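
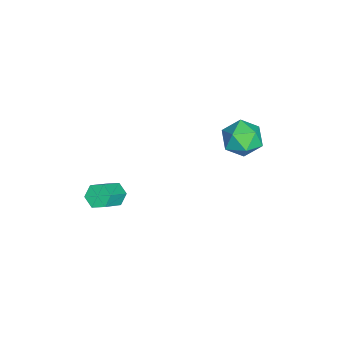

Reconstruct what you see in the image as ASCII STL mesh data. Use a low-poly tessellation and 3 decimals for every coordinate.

solid 
facet normal -0.079 0.945 0.318
outer loop
vertex -3.677 4.403 -3.132
vertex -4.558 4.174 -2.67
vertex -3.677 4.078 -2.165
endloop
endfacet
facet normal 0.606 0.754 0.253
outer loop
vertex -3.677 4.403 -3.132
vertex -3.677 4.078 -2.165
vertex -2.975 3.733 -2.819
endloop
endfacet
facet normal 0.717 0.554 -0.423
outer loop
vertex -3.677 4.403 -3.132
vertex -2.975 3.733 -2.819
vertex -3.421 3.616 -3.728
endloop
endfacet
facet normal 0.100 0.621 -0.777
outer loop
vertex -3.677 4.403 -3.132
vertex -3.421 3.616 -3.728
vertex -4.4 3.889 -3.636
endloop
endfacet
facet normal -0.392 0.863 -0.319
outer loop
vertex -3.677 4.403 -3.132
vertex -4.4 3.889 -3.636
vertex -4.558 4.174 -2.67
endloop
endfacet
facet normal 0.717 0.187 0.671
outer loop
vertex -2.975 3.733 -2.819
vertex -3.677 4.078 -2.165
vertex -3.42 3.091 -2.164
endloop
endfacet
facet normal -0.391 0.496 0.776
outer loop
vertex -3.677 4.078 -2.165
vertex -4.558 4.174 -2.67
vertex -4.399 3.364 -2.072
endloop
endfacet
facet normal -0.897 0.363 -0.254
outer loop
vertex -4.558 4.174 -2.67
vertex -4.4 3.889 -3.636
vertex -4.845 3.247 -2.981
endloop
endfacet
facet normal -0.101 -0.027 -0.995
outer loop
vertex -4.4 3.889 -3.636
vertex -3.421 3.616 -3.728
vertex -4.143 2.902 -3.635
endloop
endfacet
facet normal 0.896 -0.136 -0.422
outer loop
vertex -3.421 3.616 -3.728
vertex -2.975 3.733 -2.819
vertex -3.262 2.806 -3.13
endloop
endfacet
facet normal -0.100 -0.621 0.777
outer loop
vertex -4.143 2.577 -2.668
vertex -3.42 3.091 -2.164
vertex -4.399 3.364 -2.072
endloop
endfacet
facet normal -0.717 -0.554 0.423
outer loop
vertex -4.143 2.577 -2.668
vertex -4.399 3.364 -2.072
vertex -4.845 3.247 -2.981
endloop
endfacet
facet normal -0.606 -0.754 -0.253
outer loop
vertex -4.143 2.577 -2.668
vertex -4.845 3.247 -2.981
vertex -4.143 2.902 -3.635
endloop
endfacet
facet normal 0.079 -0.945 -0.318
outer loop
vertex -4.143 2.577 -2.668
vertex -4.143 2.902 -3.635
vertex -3.262 2.806 -3.13
endloop
endfacet
facet normal 0.392 -0.863 0.319
outer loop
vertex -4.143 2.577 -2.668
vertex -3.262 2.806 -3.13
vertex -3.42 3.091 -2.164
endloop
endfacet
facet normal 0.101 0.027 0.995
outer loop
vertex -4.399 3.364 -2.072
vertex -3.42 3.091 -2.164
vertex -3.677 4.078 -2.165
endloop
endfacet
facet normal -0.896 0.136 0.422
outer loop
vertex -4.845 3.247 -2.981
vertex -4.399 3.364 -2.072
vertex -4.558 4.174 -2.67
endloop
endfacet
facet normal -0.717 -0.187 -0.671
outer loop
vertex -4.143 2.902 -3.635
vertex -4.845 3.247 -2.981
vertex -4.4 3.889 -3.636
endloop
endfacet
facet normal 0.391 -0.496 -0.776
outer loop
vertex -3.262 2.806 -3.13
vertex -4.143 2.902 -3.635
vertex -3.421 3.616 -3.728
endloop
endfacet
facet normal 0.897 -0.363 0.254
outer loop
vertex -3.42 3.091 -2.164
vertex -3.262 2.806 -3.13
vertex -2.975 3.733 -2.819
endloop
endfacet
facet normal -0.676 0.352 -0.648
outer loop
vertex 0.118 -1.877 -4.078
vertex -0.227 -1.671 -3.606
vertex 0.205 -1.304 -3.857
endloop
endfacet
facet normal 0.723 0.150 -0.674
outer loop
vertex 0.118 -1.877 -4.078
vertex 0.205 -1.304 -3.857
vertex 1.112 -2.395 -3.127
endloop
endfacet
facet normal 0.723 0.150 -0.674
outer loop
vertex 1.112 -2.395 -3.127
vertex 0.205 -1.304 -3.857
vertex 1.199 -1.822 -2.906
endloop
endfacet
facet normal 0.676 -0.352 0.647
outer loop
vertex 1.112 -2.395 -3.127
vertex 1.199 -1.822 -2.906
vertex 0.767 -2.189 -2.654
endloop
endfacet
facet normal -0.676 0.352 -0.648
outer loop
vertex 0.205 -1.304 -3.857
vertex -0.227 -1.671 -3.606
vertex -0.14 -1.098 -3.385
endloop
endfacet
facet normal 0.483 0.875 -0.029
outer loop
vertex 0.205 -1.304 -3.857
vertex -0.14 -1.098 -3.385
vertex 1.199 -1.822 -2.906
endloop
endfacet
facet normal 0.483 0.875 -0.029
outer loop
vertex 1.199 -1.822 -2.906
vertex -0.14 -1.098 -3.385
vertex 0.854 -1.616 -2.433
endloop
endfacet
facet normal 0.676 -0.352 0.647
outer loop
vertex 1.199 -1.822 -2.906
vertex 0.854 -1.616 -2.433
vertex 0.767 -2.189 -2.654
endloop
endfacet
facet normal -0.676 0.352 -0.647
outer loop
vertex -0.14 -1.098 -3.385
vertex -0.227 -1.671 -3.606
vertex -0.572 -1.465 -3.133
endloop
endfacet
facet normal -0.240 0.725 0.645
outer loop
vertex -0.14 -1.098 -3.385
vertex -0.572 -1.465 -3.133
vertex 0.854 -1.616 -2.433
endloop
endfacet
facet normal -0.240 0.725 0.646
outer loop
vertex 0.854 -1.616 -2.433
vertex -0.572 -1.465 -3.133
vertex 0.422 -1.983 -2.182
endloop
endfacet
facet normal 0.676 -0.352 0.648
outer loop
vertex 0.854 -1.616 -2.433
vertex 0.422 -1.983 -2.182
vertex 0.767 -2.189 -2.654
endloop
endfacet
facet normal -0.676 0.352 -0.647
outer loop
vertex -0.572 -1.465 -3.133
vertex -0.227 -1.671 -3.606
vertex -0.659 -2.038 -3.354
endloop
endfacet
facet normal -0.723 -0.150 0.674
outer loop
vertex -0.572 -1.465 -3.133
vertex -0.659 -2.038 -3.354
vertex 0.422 -1.983 -2.182
endloop
endfacet
facet normal -0.723 -0.150 0.674
outer loop
vertex 0.422 -1.983 -2.182
vertex -0.659 -2.038 -3.354
vertex 0.335 -2.556 -2.403
endloop
endfacet
facet normal 0.676 -0.352 0.648
outer loop
vertex 0.422 -1.983 -2.182
vertex 0.335 -2.556 -2.403
vertex 0.767 -2.189 -2.654
endloop
endfacet
facet normal -0.676 0.352 -0.647
outer loop
vertex -0.659 -2.038 -3.354
vertex -0.227 -1.671 -3.606
vertex -0.314 -2.244 -3.827
endloop
endfacet
facet normal -0.483 -0.875 0.029
outer loop
vertex -0.659 -2.038 -3.354
vertex -0.314 -2.244 -3.827
vertex 0.335 -2.556 -2.403
endloop
endfacet
facet normal -0.483 -0.875 0.029
outer loop
vertex 0.335 -2.556 -2.403
vertex -0.314 -2.244 -3.827
vertex 0.68 -2.762 -2.875
endloop
endfacet
facet normal 0.676 -0.352 0.648
outer loop
vertex 0.335 -2.556 -2.403
vertex 0.68 -2.762 -2.875
vertex 0.767 -2.189 -2.654
endloop
endfacet
facet normal -0.676 0.352 -0.648
outer loop
vertex -0.314 -2.244 -3.827
vertex -0.227 -1.671 -3.606
vertex 0.118 -1.877 -4.078
endloop
endfacet
facet normal 0.241 -0.725 -0.646
outer loop
vertex -0.314 -2.244 -3.827
vertex 0.118 -1.877 -4.078
vertex 0.68 -2.762 -2.875
endloop
endfacet
facet normal 0.240 -0.725 -0.645
outer loop
vertex 0.68 -2.762 -2.875
vertex 0.118 -1.877 -4.078
vertex 1.112 -2.395 -3.127
endloop
endfacet
facet normal 0.676 -0.352 0.647
outer loop
vertex 0.68 -2.762 -2.875
vertex 1.112 -2.395 -3.127
vertex 0.767 -2.189 -2.654
endloop
endfacet

endsolid


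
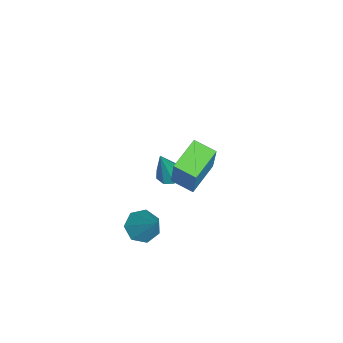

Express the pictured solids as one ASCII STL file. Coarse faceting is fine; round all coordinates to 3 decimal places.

solid 
facet normal -0.854 0.411 0.319
outer loop
vertex 3.177 -1.852 4.186
vertex 3.513 -0.956 3.932
vertex 2.42 -2.065 2.434
endloop
endfacet
facet normal -0.339 -0.905 0.256
outer loop
vertex 3.667 -2.664 1.968
vertex 3.177 -1.852 4.186
vertex 2.42 -2.065 2.434
endloop
endfacet
facet normal -0.854 0.411 0.319
outer loop
vertex 2.42 -2.065 2.434
vertex 3.513 -0.956 3.932
vertex 2.756 -1.169 2.18
endloop
endfacet
facet normal -0.394 -0.111 -0.912
outer loop
vertex 2.756 -1.169 2.18
vertex 3.667 -2.664 1.968
vertex 2.42 -2.065 2.434
endloop
endfacet
facet normal 0.394 0.111 0.912
outer loop
vertex 3.177 -1.852 4.186
vertex 4.76 -1.555 3.466
vertex 3.513 -0.956 3.932
endloop
endfacet
facet normal -0.339 -0.905 0.256
outer loop
vertex 4.424 -2.451 3.72
vertex 3.177 -1.852 4.186
vertex 3.667 -2.664 1.968
endloop
endfacet
facet normal 0.394 0.111 0.912
outer loop
vertex 4.424 -2.451 3.72
vertex 4.76 -1.555 3.466
vertex 3.177 -1.852 4.186
endloop
endfacet
facet normal 0.339 0.905 -0.256
outer loop
vertex 3.513 -0.956 3.932
vertex 4.76 -1.555 3.466
vertex 2.756 -1.169 2.18
endloop
endfacet
facet normal -0.394 -0.111 -0.912
outer loop
vertex 4.003 -1.768 1.714
vertex 3.667 -2.664 1.968
vertex 2.756 -1.169 2.18
endloop
endfacet
facet normal 0.339 0.905 -0.256
outer loop
vertex 2.756 -1.169 2.18
vertex 4.76 -1.555 3.466
vertex 4.003 -1.768 1.714
endloop
endfacet
facet normal 0.854 -0.411 -0.319
outer loop
vertex 4.003 -1.768 1.714
vertex 4.424 -2.451 3.72
vertex 3.667 -2.664 1.968
endloop
endfacet
facet normal 0.854 -0.411 -0.319
outer loop
vertex 4.76 -1.555 3.466
vertex 4.424 -2.451 3.72
vertex 4.003 -1.768 1.714
endloop
endfacet
facet normal -0.522 -0.419 -0.743
outer loop
vertex 3.995 -3.561 -1.942
vertex 3.479 -3.822 -1.433
vertex 3.483 -3.152 -1.813
endloop
endfacet
facet normal 0.542 0.778 -0.317
outer loop
vertex 3.995 -3.561 -1.942
vertex 3.483 -3.152 -1.813
vertex 4.381 -3.098 -0.147
endloop
endfacet
facet normal -0.522 -0.418 -0.743
outer loop
vertex 3.483 -3.152 -1.813
vertex 3.479 -3.822 -1.433
vertex 2.968 -3.247 -1.398
endloop
endfacet
facet normal -0.145 0.988 0.046
outer loop
vertex 3.483 -3.152 -1.813
vertex 2.968 -3.247 -1.398
vertex 4.381 -3.098 -0.147
endloop
endfacet
facet normal -0.521 -0.418 -0.744
outer loop
vertex 2.968 -3.247 -1.398
vertex 3.479 -3.822 -1.433
vertex 2.837 -3.775 -1.01
endloop
endfacet
facet normal -0.577 0.572 0.583
outer loop
vertex 2.968 -3.247 -1.398
vertex 2.837 -3.775 -1.01
vertex 4.381 -3.098 -0.147
endloop
endfacet
facet normal -0.521 -0.418 -0.744
outer loop
vertex 2.837 -3.775 -1.01
vertex 3.479 -3.822 -1.433
vertex 3.19 -4.338 -0.941
endloop
endfacet
facet normal -0.428 -0.159 0.890
outer loop
vertex 2.837 -3.775 -1.01
vertex 3.19 -4.338 -0.941
vertex 4.381 -3.098 -0.147
endloop
endfacet
facet normal -0.521 -0.418 -0.744
outer loop
vertex 3.19 -4.338 -0.941
vertex 3.479 -3.822 -1.433
vertex 3.76 -4.512 -1.242
endloop
endfacet
facet normal 0.189 -0.652 0.735
outer loop
vertex 3.19 -4.338 -0.941
vertex 3.76 -4.512 -1.242
vertex 4.381 -3.098 -0.147
endloop
endfacet
facet normal -0.522 -0.418 -0.744
outer loop
vertex 3.76 -4.512 -1.242
vertex 3.479 -3.822 -1.433
vertex 4.119 -4.167 -1.688
endloop
endfacet
facet normal 0.809 -0.538 0.235
outer loop
vertex 3.76 -4.512 -1.242
vertex 4.119 -4.167 -1.688
vertex 4.381 -3.098 -0.147
endloop
endfacet
facet normal -0.522 -0.418 -0.743
outer loop
vertex 4.119 -4.167 -1.688
vertex 3.479 -3.822 -1.433
vertex 3.995 -3.561 -1.942
endloop
endfacet
facet normal 0.967 0.100 -0.234
outer loop
vertex 4.119 -4.167 -1.688
vertex 3.995 -3.561 -1.942
vertex 4.381 -3.098 -0.147
endloop
endfacet
facet normal -0.319 0.152 -0.936
outer loop
vertex -0.183 -3.076 -2.325
vertex -0.688 -3.354 -2.198
vertex -0.501 -2.795 -2.171
endloop
endfacet
facet normal 0.697 0.698 0.165
outer loop
vertex -0.183 -3.076 -2.325
vertex -0.501 -2.795 -2.171
vertex -0.072 -3.646 -0.382
endloop
endfacet
facet normal -0.316 0.151 -0.937
outer loop
vertex -0.501 -2.795 -2.171
vertex -0.688 -3.354 -2.198
vertex -0.929 -2.841 -2.034
endloop
endfacet
facet normal 0.038 0.906 0.422
outer loop
vertex -0.501 -2.795 -2.171
vertex -0.929 -2.841 -2.034
vertex -0.072 -3.646 -0.382
endloop
endfacet
facet normal -0.317 0.151 -0.936
outer loop
vertex -0.929 -2.841 -2.034
vertex -0.688 -3.354 -2.198
vertex -1.215 -3.188 -1.993
endloop
endfacet
facet normal -0.594 0.558 0.580
outer loop
vertex -0.929 -2.841 -2.034
vertex -1.215 -3.188 -1.993
vertex -0.072 -3.646 -0.382
endloop
endfacet
facet normal -0.317 0.151 -0.936
outer loop
vertex -1.215 -3.188 -1.993
vertex -0.688 -3.354 -2.198
vertex -1.193 -3.632 -2.072
endloop
endfacet
facet normal -0.826 -0.138 0.547
outer loop
vertex -1.215 -3.188 -1.993
vertex -1.193 -3.632 -2.072
vertex -0.072 -3.646 -0.382
endloop
endfacet
facet normal -0.317 0.151 -0.937
outer loop
vertex -1.193 -3.632 -2.072
vertex -0.688 -3.354 -2.198
vertex -0.874 -3.913 -2.225
endloop
endfacet
facet normal -0.524 -0.780 0.341
outer loop
vertex -1.193 -3.632 -2.072
vertex -0.874 -3.913 -2.225
vertex -0.072 -3.646 -0.382
endloop
endfacet
facet normal -0.317 0.151 -0.936
outer loop
vertex -0.874 -3.913 -2.225
vertex -0.688 -3.354 -2.198
vertex -0.447 -3.867 -2.362
endloop
endfacet
facet normal 0.134 -0.987 0.085
outer loop
vertex -0.874 -3.913 -2.225
vertex -0.447 -3.867 -2.362
vertex -0.072 -3.646 -0.382
endloop
endfacet
facet normal -0.318 0.150 -0.936
outer loop
vertex -0.447 -3.867 -2.362
vertex -0.688 -3.354 -2.198
vertex -0.16 -3.52 -2.404
endloop
endfacet
facet normal 0.764 -0.641 -0.073
outer loop
vertex -0.447 -3.867 -2.362
vertex -0.16 -3.52 -2.404
vertex -0.072 -3.646 -0.382
endloop
endfacet
facet normal -0.318 0.150 -0.936
outer loop
vertex -0.16 -3.52 -2.404
vertex -0.688 -3.354 -2.198
vertex -0.183 -3.076 -2.325
endloop
endfacet
facet normal 0.997 0.059 -0.040
outer loop
vertex -0.16 -3.52 -2.404
vertex -0.183 -3.076 -2.325
vertex -0.072 -3.646 -0.382
endloop
endfacet

endsolid


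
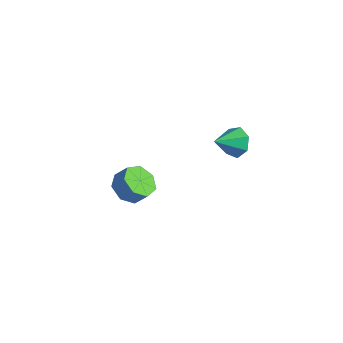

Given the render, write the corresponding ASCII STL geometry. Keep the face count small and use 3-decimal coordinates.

solid 
facet normal -0.006 0.893 -0.449
outer loop
vertex 4.41 -1.802 2.321
vertex 3.836 -1.482 2.965
vertex 4.756 -1.477 2.963
endloop
endfacet
facet normal 0.785 -0.608 -0.115
outer loop
vertex 4.41 -1.802 2.321
vertex 4.756 -1.477 2.963
vertex 3.844 -2.778 3.615
endloop
endfacet
facet normal -0.006 0.894 -0.449
outer loop
vertex 4.756 -1.477 2.963
vertex 3.836 -1.482 2.965
vertex 4.409 -1.156 3.607
endloop
endfacet
facet normal 0.785 -0.271 0.558
outer loop
vertex 4.756 -1.477 2.963
vertex 4.409 -1.156 3.607
vertex 3.844 -2.778 3.615
endloop
endfacet
facet normal -0.006 0.894 -0.448
outer loop
vertex 4.409 -1.156 3.607
vertex 3.836 -1.482 2.965
vertex 3.631 -1.081 3.767
endloop
endfacet
facet normal 0.195 -0.063 0.979
outer loop
vertex 4.409 -1.156 3.607
vertex 3.631 -1.081 3.767
vertex 3.844 -2.778 3.615
endloop
endfacet
facet normal -0.005 0.894 -0.448
outer loop
vertex 3.631 -1.081 3.767
vertex 3.836 -1.482 2.965
vertex 3.007 -1.307 3.323
endloop
endfacet
facet normal -0.539 -0.142 0.830
outer loop
vertex 3.631 -1.081 3.767
vertex 3.007 -1.307 3.323
vertex 3.844 -2.778 3.615
endloop
endfacet
facet normal -0.005 0.894 -0.448
outer loop
vertex 3.007 -1.307 3.323
vertex 3.836 -1.482 2.965
vertex 3.008 -1.665 2.609
endloop
endfacet
facet normal -0.866 -0.448 0.223
outer loop
vertex 3.007 -1.307 3.323
vertex 3.008 -1.665 2.609
vertex 3.844 -2.778 3.615
endloop
endfacet
facet normal -0.005 0.894 -0.448
outer loop
vertex 3.008 -1.665 2.609
vertex 3.836 -1.482 2.965
vertex 3.632 -1.885 2.163
endloop
endfacet
facet normal -0.538 -0.751 -0.383
outer loop
vertex 3.008 -1.665 2.609
vertex 3.632 -1.885 2.163
vertex 3.844 -2.778 3.615
endloop
endfacet
facet normal -0.004 0.894 -0.448
outer loop
vertex 3.632 -1.885 2.163
vertex 3.836 -1.482 2.965
vertex 4.41 -1.802 2.321
endloop
endfacet
facet normal 0.196 -0.822 -0.534
outer loop
vertex 3.632 -1.885 2.163
vertex 4.41 -1.802 2.321
vertex 3.844 -2.778 3.615
endloop
endfacet
facet normal -0.558 -0.355 -0.750
outer loop
vertex -1.807 -4.543 -3.932
vertex -2.432 -3.702 -3.865
vertex -1.568 -3.831 -4.447
endloop
endfacet
facet normal 0.787 -0.513 -0.343
outer loop
vertex -1.807 -4.543 -3.932
vertex -1.568 -3.831 -4.447
vertex -1.204 -4.16 -3.122
endloop
endfacet
facet normal 0.786 -0.513 -0.344
outer loop
vertex -1.204 -4.16 -3.122
vertex -1.568 -3.831 -4.447
vertex -0.964 -3.447 -3.638
endloop
endfacet
facet normal 0.559 0.354 0.750
outer loop
vertex -1.204 -4.16 -3.122
vertex -0.964 -3.447 -3.638
vertex -1.828 -3.318 -3.055
endloop
endfacet
facet normal -0.558 -0.355 -0.750
outer loop
vertex -1.568 -3.831 -4.447
vertex -2.432 -3.702 -3.865
vertex -1.979 -3.021 -4.524
endloop
endfacet
facet normal 0.696 0.290 -0.657
outer loop
vertex -1.568 -3.831 -4.447
vertex -1.979 -3.021 -4.524
vertex -0.964 -3.447 -3.638
endloop
endfacet
facet normal 0.696 0.292 -0.657
outer loop
vertex -0.964 -3.447 -3.638
vertex -1.979 -3.021 -4.524
vertex -1.376 -2.638 -3.715
endloop
endfacet
facet normal 0.559 0.356 0.749
outer loop
vertex -0.964 -3.447 -3.638
vertex -1.376 -2.638 -3.715
vertex -1.828 -3.318 -3.055
endloop
endfacet
facet normal -0.559 -0.354 -0.750
outer loop
vertex -1.979 -3.021 -4.524
vertex -2.432 -3.702 -3.865
vertex -2.731 -2.724 -4.104
endloop
endfacet
facet normal 0.081 0.876 -0.475
outer loop
vertex -1.979 -3.021 -4.524
vertex -2.731 -2.724 -4.104
vertex -1.376 -2.638 -3.715
endloop
endfacet
facet normal 0.081 0.876 -0.475
outer loop
vertex -1.376 -2.638 -3.715
vertex -2.731 -2.724 -4.104
vertex -2.128 -2.341 -3.295
endloop
endfacet
facet normal 0.559 0.356 0.749
outer loop
vertex -1.376 -2.638 -3.715
vertex -2.128 -2.341 -3.295
vertex -1.828 -3.318 -3.055
endloop
endfacet
facet normal -0.559 -0.354 -0.750
outer loop
vertex -2.731 -2.724 -4.104
vertex -2.432 -3.702 -3.865
vertex -3.258 -3.163 -3.504
endloop
endfacet
facet normal -0.595 0.801 0.064
outer loop
vertex -2.731 -2.724 -4.104
vertex -3.258 -3.163 -3.504
vertex -2.128 -2.341 -3.295
endloop
endfacet
facet normal -0.595 0.801 0.065
outer loop
vertex -2.128 -2.341 -3.295
vertex -3.258 -3.163 -3.504
vertex -2.654 -2.78 -2.695
endloop
endfacet
facet normal 0.558 0.356 0.750
outer loop
vertex -2.128 -2.341 -3.295
vertex -2.654 -2.78 -2.695
vertex -1.828 -3.318 -3.055
endloop
endfacet
facet normal -0.559 -0.355 -0.749
outer loop
vertex -3.258 -3.163 -3.504
vertex -2.432 -3.702 -3.865
vertex -3.162 -4.008 -3.175
endloop
endfacet
facet normal -0.822 0.123 0.556
outer loop
vertex -3.258 -3.163 -3.504
vertex -3.162 -4.008 -3.175
vertex -2.654 -2.78 -2.695
endloop
endfacet
facet normal -0.823 0.124 0.555
outer loop
vertex -2.654 -2.78 -2.695
vertex -3.162 -4.008 -3.175
vertex -2.559 -3.624 -2.366
endloop
endfacet
facet normal 0.558 0.355 0.750
outer loop
vertex -2.654 -2.78 -2.695
vertex -2.559 -3.624 -2.366
vertex -1.828 -3.318 -3.055
endloop
endfacet
facet normal -0.559 -0.355 -0.749
outer loop
vertex -3.162 -4.008 -3.175
vertex -2.432 -3.702 -3.865
vertex -2.516 -4.622 -3.366
endloop
endfacet
facet normal -0.430 -0.648 0.628
outer loop
vertex -3.162 -4.008 -3.175
vertex -2.516 -4.622 -3.366
vertex -2.559 -3.624 -2.366
endloop
endfacet
facet normal -0.431 -0.648 0.628
outer loop
vertex -2.559 -3.624 -2.366
vertex -2.516 -4.622 -3.366
vertex -1.913 -4.238 -2.556
endloop
endfacet
facet normal 0.558 0.355 0.750
outer loop
vertex -2.559 -3.624 -2.366
vertex -1.913 -4.238 -2.556
vertex -1.828 -3.318 -3.055
endloop
endfacet
facet normal -0.559 -0.355 -0.749
outer loop
vertex -2.516 -4.622 -3.366
vertex -2.432 -3.702 -3.865
vertex -1.807 -4.543 -3.932
endloop
endfacet
facet normal 0.286 -0.931 0.228
outer loop
vertex -2.516 -4.622 -3.366
vertex -1.807 -4.543 -3.932
vertex -1.913 -4.238 -2.556
endloop
endfacet
facet normal 0.285 -0.931 0.228
outer loop
vertex -1.913 -4.238 -2.556
vertex -1.807 -4.543 -3.932
vertex -1.204 -4.16 -3.122
endloop
endfacet
facet normal 0.559 0.355 0.749
outer loop
vertex -1.913 -4.238 -2.556
vertex -1.204 -4.16 -3.122
vertex -1.828 -3.318 -3.055
endloop
endfacet

endsolid


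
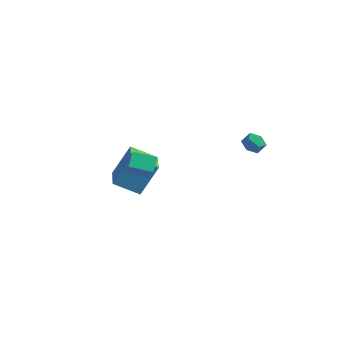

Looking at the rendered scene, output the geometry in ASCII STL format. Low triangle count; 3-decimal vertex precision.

solid 
facet normal -0.554 0.415 -0.722
outer loop
vertex -3.472 -2.965 0.202
vertex -2.408 -2.209 -0.181
vertex -3.182 -3.7 -0.443
endloop
endfacet
facet normal -0.783 -0.555 0.281
outer loop
vertex -2.152 -4.471 0.901
vertex -3.472 -2.965 0.202
vertex -3.182 -3.7 -0.443
endloop
endfacet
facet normal -0.553 0.414 -0.723
outer loop
vertex -3.182 -3.7 -0.443
vertex -2.408 -2.209 -0.181
vertex -2.118 -2.945 -0.825
endloop
endfacet
facet normal 0.285 -0.721 -0.632
outer loop
vertex -2.118 -2.945 -0.825
vertex -2.152 -4.471 0.901
vertex -3.182 -3.7 -0.443
endloop
endfacet
facet normal -0.285 0.721 0.632
outer loop
vertex -3.472 -2.965 0.202
vertex -1.378 -2.98 1.163
vertex -2.408 -2.209 -0.181
endloop
endfacet
facet normal -0.783 -0.555 0.282
outer loop
vertex -2.442 -3.735 1.545
vertex -3.472 -2.965 0.202
vertex -2.152 -4.471 0.901
endloop
endfacet
facet normal -0.285 0.721 0.632
outer loop
vertex -2.442 -3.735 1.545
vertex -1.378 -2.98 1.163
vertex -3.472 -2.965 0.202
endloop
endfacet
facet normal 0.783 0.555 -0.282
outer loop
vertex -2.408 -2.209 -0.181
vertex -1.378 -2.98 1.163
vertex -2.118 -2.945 -0.825
endloop
endfacet
facet normal 0.285 -0.721 -0.632
outer loop
vertex -1.088 -3.715 0.518
vertex -2.152 -4.471 0.901
vertex -2.118 -2.945 -0.825
endloop
endfacet
facet normal 0.782 0.556 -0.281
outer loop
vertex -2.118 -2.945 -0.825
vertex -1.378 -2.98 1.163
vertex -1.088 -3.715 0.518
endloop
endfacet
facet normal 0.554 -0.414 0.722
outer loop
vertex -1.088 -3.715 0.518
vertex -2.442 -3.735 1.545
vertex -2.152 -4.471 0.901
endloop
endfacet
facet normal 0.554 -0.415 0.722
outer loop
vertex -1.378 -2.98 1.163
vertex -2.442 -3.735 1.545
vertex -1.088 -3.715 0.518
endloop
endfacet
facet normal -0.631 0.736 -0.247
outer loop
vertex -4.759 -1.152 -0.423
vertex -3.495 -0.332 -1.21
vertex -5.233 -2.169 -2.245
endloop
endfacet
facet normal -0.744 -0.483 0.463
outer loop
vertex -3.965 -3.648 -1.75
vertex -4.759 -1.152 -0.423
vertex -5.233 -2.169 -2.245
endloop
endfacet
facet normal -0.631 0.736 -0.247
outer loop
vertex -5.233 -2.169 -2.245
vertex -3.495 -0.332 -1.21
vertex -3.969 -1.349 -3.032
endloop
endfacet
facet normal -0.222 -0.475 -0.851
outer loop
vertex -3.969 -1.349 -3.032
vertex -3.965 -3.648 -1.75
vertex -5.233 -2.169 -2.245
endloop
endfacet
facet normal 0.222 0.475 0.851
outer loop
vertex -4.759 -1.152 -0.423
vertex -2.227 -1.811 -0.715
vertex -3.495 -0.332 -1.21
endloop
endfacet
facet normal -0.744 -0.483 0.463
outer loop
vertex -3.491 -2.631 0.072
vertex -4.759 -1.152 -0.423
vertex -3.965 -3.648 -1.75
endloop
endfacet
facet normal 0.222 0.475 0.851
outer loop
vertex -3.491 -2.631 0.072
vertex -2.227 -1.811 -0.715
vertex -4.759 -1.152 -0.423
endloop
endfacet
facet normal 0.744 0.483 -0.463
outer loop
vertex -3.495 -0.332 -1.21
vertex -2.227 -1.811 -0.715
vertex -3.969 -1.349 -3.032
endloop
endfacet
facet normal -0.222 -0.475 -0.851
outer loop
vertex -2.701 -2.828 -2.537
vertex -3.965 -3.648 -1.75
vertex -3.969 -1.349 -3.032
endloop
endfacet
facet normal 0.744 0.483 -0.463
outer loop
vertex -3.969 -1.349 -3.032
vertex -2.227 -1.811 -0.715
vertex -2.701 -2.828 -2.537
endloop
endfacet
facet normal 0.631 -0.736 0.247
outer loop
vertex -2.701 -2.828 -2.537
vertex -3.491 -2.631 0.072
vertex -3.965 -3.648 -1.75
endloop
endfacet
facet normal 0.631 -0.736 0.247
outer loop
vertex -2.227 -1.811 -0.715
vertex -3.491 -2.631 0.072
vertex -2.701 -2.828 -2.537
endloop
endfacet
facet normal -0.590 0.742 0.319
outer loop
vertex 2.612 -0.218 2.759
vertex 2.794 -0.364 3.435
vertex 3.178 0.105 3.054
endloop
endfacet
facet normal -0.332 0.883 -0.331
outer loop
vertex 2.612 -0.218 2.759
vertex 3.178 0.105 3.054
vertex 3.213 -0.134 2.381
endloop
endfacet
facet normal -0.533 0.356 -0.768
outer loop
vertex 2.612 -0.218 2.759
vertex 3.213 -0.134 2.381
vertex 2.852 -0.75 2.346
endloop
endfacet
facet normal -0.915 -0.111 -0.388
outer loop
vertex 2.612 -0.218 2.759
vertex 2.852 -0.75 2.346
vertex 2.593 -0.892 2.997
endloop
endfacet
facet normal -0.951 0.127 0.283
outer loop
vertex 2.612 -0.218 2.759
vertex 2.593 -0.892 2.997
vertex 2.794 -0.364 3.435
endloop
endfacet
facet normal 0.382 0.877 -0.292
outer loop
vertex 3.213 -0.134 2.381
vertex 3.178 0.105 3.054
vertex 3.767 -0.228 2.823
endloop
endfacet
facet normal -0.036 0.648 0.761
outer loop
vertex 3.178 0.105 3.054
vertex 2.794 -0.364 3.435
vertex 3.508 -0.37 3.474
endloop
endfacet
facet normal -0.620 -0.347 0.703
outer loop
vertex 2.794 -0.364 3.435
vertex 2.593 -0.892 2.997
vertex 3.147 -0.986 3.439
endloop
endfacet
facet normal -0.564 -0.731 -0.384
outer loop
vertex 2.593 -0.892 2.997
vertex 2.852 -0.75 2.346
vertex 3.182 -1.225 2.766
endloop
endfacet
facet normal 0.055 0.025 -0.998
outer loop
vertex 2.852 -0.75 2.346
vertex 3.213 -0.134 2.381
vertex 3.566 -0.756 2.385
endloop
endfacet
facet normal 0.915 0.111 0.388
outer loop
vertex 3.748 -0.902 3.061
vertex 3.767 -0.228 2.823
vertex 3.508 -0.37 3.474
endloop
endfacet
facet normal 0.533 -0.356 0.768
outer loop
vertex 3.748 -0.902 3.061
vertex 3.508 -0.37 3.474
vertex 3.147 -0.986 3.439
endloop
endfacet
facet normal 0.332 -0.883 0.331
outer loop
vertex 3.748 -0.902 3.061
vertex 3.147 -0.986 3.439
vertex 3.182 -1.225 2.766
endloop
endfacet
facet normal 0.590 -0.742 -0.319
outer loop
vertex 3.748 -0.902 3.061
vertex 3.182 -1.225 2.766
vertex 3.566 -0.756 2.385
endloop
endfacet
facet normal 0.951 -0.127 -0.283
outer loop
vertex 3.748 -0.902 3.061
vertex 3.566 -0.756 2.385
vertex 3.767 -0.228 2.823
endloop
endfacet
facet normal 0.564 0.731 0.384
outer loop
vertex 3.508 -0.37 3.474
vertex 3.767 -0.228 2.823
vertex 3.178 0.105 3.054
endloop
endfacet
facet normal -0.055 -0.025 0.998
outer loop
vertex 3.147 -0.986 3.439
vertex 3.508 -0.37 3.474
vertex 2.794 -0.364 3.435
endloop
endfacet
facet normal -0.382 -0.877 0.292
outer loop
vertex 3.182 -1.225 2.766
vertex 3.147 -0.986 3.439
vertex 2.593 -0.892 2.997
endloop
endfacet
facet normal 0.036 -0.648 -0.761
outer loop
vertex 3.566 -0.756 2.385
vertex 3.182 -1.225 2.766
vertex 2.852 -0.75 2.346
endloop
endfacet
facet normal 0.620 0.347 -0.703
outer loop
vertex 3.767 -0.228 2.823
vertex 3.566 -0.756 2.385
vertex 3.213 -0.134 2.381
endloop
endfacet

endsolid


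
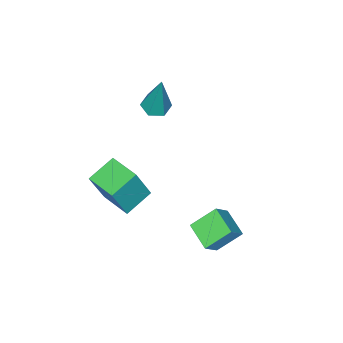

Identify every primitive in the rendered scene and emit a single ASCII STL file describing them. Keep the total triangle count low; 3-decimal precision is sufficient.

solid 
facet normal -0.928 0.069 0.366
outer loop
vertex 2.738 -3.523 -2.454
vertex 2.872 -2.162 -2.372
vertex 2.13 -3.369 -4.023
endloop
endfacet
facet normal -0.098 -0.993 -0.059
outer loop
vertex 3.308 -3.458 -4.488
vertex 2.738 -3.523 -2.454
vertex 2.13 -3.369 -4.023
endloop
endfacet
facet normal -0.928 0.069 0.366
outer loop
vertex 2.13 -3.369 -4.023
vertex 2.872 -2.162 -2.372
vertex 2.264 -2.008 -3.941
endloop
endfacet
facet normal -0.360 0.091 -0.929
outer loop
vertex 2.264 -2.008 -3.941
vertex 3.308 -3.458 -4.488
vertex 2.13 -3.369 -4.023
endloop
endfacet
facet normal 0.360 -0.091 0.929
outer loop
vertex 2.738 -3.523 -2.454
vertex 4.05 -2.251 -2.837
vertex 2.872 -2.162 -2.372
endloop
endfacet
facet normal -0.098 -0.993 -0.059
outer loop
vertex 3.916 -3.612 -2.919
vertex 2.738 -3.523 -2.454
vertex 3.308 -3.458 -4.488
endloop
endfacet
facet normal 0.360 -0.091 0.929
outer loop
vertex 3.916 -3.612 -2.919
vertex 4.05 -2.251 -2.837
vertex 2.738 -3.523 -2.454
endloop
endfacet
facet normal 0.098 0.993 0.059
outer loop
vertex 2.872 -2.162 -2.372
vertex 4.05 -2.251 -2.837
vertex 2.264 -2.008 -3.941
endloop
endfacet
facet normal -0.360 0.091 -0.929
outer loop
vertex 3.442 -2.097 -4.406
vertex 3.308 -3.458 -4.488
vertex 2.264 -2.008 -3.941
endloop
endfacet
facet normal 0.098 0.993 0.059
outer loop
vertex 2.264 -2.008 -3.941
vertex 4.05 -2.251 -2.837
vertex 3.442 -2.097 -4.406
endloop
endfacet
facet normal 0.928 -0.069 -0.366
outer loop
vertex 3.442 -2.097 -4.406
vertex 3.916 -3.612 -2.919
vertex 3.308 -3.458 -4.488
endloop
endfacet
facet normal 0.928 -0.069 -0.366
outer loop
vertex 4.05 -2.251 -2.837
vertex 3.916 -3.612 -2.919
vertex 3.442 -2.097 -4.406
endloop
endfacet
facet normal -0.121 -0.264 -0.957
outer loop
vertex 1.101 -3.695 -0.443
vertex 0.661 -3.291 -0.499
vertex 1.229 -3.134 -0.614
endloop
endfacet
facet normal 0.971 -0.169 0.172
outer loop
vertex 1.101 -3.695 -0.443
vertex 1.229 -3.134 -0.614
vertex 0.919 -2.729 1.539
endloop
endfacet
facet normal -0.121 -0.264 -0.957
outer loop
vertex 1.229 -3.134 -0.614
vertex 0.661 -3.291 -0.499
vertex 0.789 -2.73 -0.67
endloop
endfacet
facet normal 0.679 0.733 -0.040
outer loop
vertex 1.229 -3.134 -0.614
vertex 0.789 -2.73 -0.67
vertex 0.919 -2.729 1.539
endloop
endfacet
facet normal -0.121 -0.264 -0.957
outer loop
vertex 0.789 -2.73 -0.67
vertex 0.661 -3.291 -0.499
vertex 0.221 -2.887 -0.555
endloop
endfacet
facet normal -0.264 0.965 0.015
outer loop
vertex 0.789 -2.73 -0.67
vertex 0.221 -2.887 -0.555
vertex 0.919 -2.729 1.539
endloop
endfacet
facet normal -0.121 -0.264 -0.957
outer loop
vertex 0.221 -2.887 -0.555
vertex 0.661 -3.291 -0.499
vertex 0.093 -3.448 -0.384
endloop
endfacet
facet normal -0.913 0.294 0.282
outer loop
vertex 0.221 -2.887 -0.555
vertex 0.093 -3.448 -0.384
vertex 0.919 -2.729 1.539
endloop
endfacet
facet normal -0.121 -0.264 -0.957
outer loop
vertex 0.093 -3.448 -0.384
vertex 0.661 -3.291 -0.499
vertex 0.533 -3.852 -0.328
endloop
endfacet
facet normal -0.621 -0.608 0.494
outer loop
vertex 0.093 -3.448 -0.384
vertex 0.533 -3.852 -0.328
vertex 0.919 -2.729 1.539
endloop
endfacet
facet normal -0.121 -0.264 -0.957
outer loop
vertex 0.533 -3.852 -0.328
vertex 0.661 -3.291 -0.499
vertex 1.101 -3.695 -0.443
endloop
endfacet
facet normal 0.321 -0.839 0.439
outer loop
vertex 0.533 -3.852 -0.328
vertex 1.101 -3.695 -0.443
vertex 0.919 -2.729 1.539
endloop
endfacet
facet normal -0.678 0.401 0.616
outer loop
vertex 1.948 1.011 -2.79
vertex 2.282 2.082 -3.12
vertex 1.298 0.996 -3.495
endloop
endfacet
facet normal -0.285 -0.916 0.283
outer loop
vertex 2.138 0.498 -4.26
vertex 1.948 1.011 -2.79
vertex 1.298 0.996 -3.495
endloop
endfacet
facet normal -0.678 0.402 0.616
outer loop
vertex 1.298 0.996 -3.495
vertex 2.282 2.082 -3.12
vertex 1.632 2.067 -3.826
endloop
endfacet
facet normal -0.678 -0.016 -0.735
outer loop
vertex 1.632 2.067 -3.826
vertex 2.138 0.498 -4.26
vertex 1.298 0.996 -3.495
endloop
endfacet
facet normal 0.678 0.015 0.735
outer loop
vertex 1.948 1.011 -2.79
vertex 3.122 1.584 -3.885
vertex 2.282 2.082 -3.12
endloop
endfacet
facet normal -0.286 -0.916 0.283
outer loop
vertex 2.788 0.513 -3.554
vertex 1.948 1.011 -2.79
vertex 2.138 0.498 -4.26
endloop
endfacet
facet normal 0.678 0.016 0.735
outer loop
vertex 2.788 0.513 -3.554
vertex 3.122 1.584 -3.885
vertex 1.948 1.011 -2.79
endloop
endfacet
facet normal 0.286 0.916 -0.282
outer loop
vertex 2.282 2.082 -3.12
vertex 3.122 1.584 -3.885
vertex 1.632 2.067 -3.826
endloop
endfacet
facet normal -0.678 -0.015 -0.735
outer loop
vertex 2.472 1.569 -4.59
vertex 2.138 0.498 -4.26
vertex 1.632 2.067 -3.826
endloop
endfacet
facet normal 0.286 0.916 -0.283
outer loop
vertex 1.632 2.067 -3.826
vertex 3.122 1.584 -3.885
vertex 2.472 1.569 -4.59
endloop
endfacet
facet normal 0.678 -0.401 -0.616
outer loop
vertex 2.472 1.569 -4.59
vertex 2.788 0.513 -3.554
vertex 2.138 0.498 -4.26
endloop
endfacet
facet normal 0.678 -0.402 -0.616
outer loop
vertex 3.122 1.584 -3.885
vertex 2.788 0.513 -3.554
vertex 2.472 1.569 -4.59
endloop
endfacet

endsolid


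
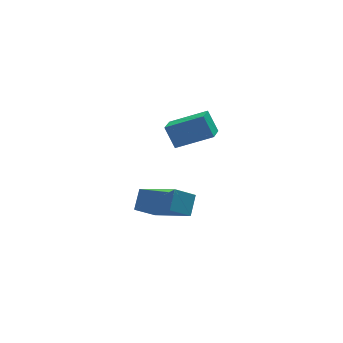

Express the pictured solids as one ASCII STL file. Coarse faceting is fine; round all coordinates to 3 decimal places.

solid 
facet normal -0.418 -0.650 -0.635
outer loop
vertex 1.085 -1.026 -3.48
vertex 0.247 -1.086 -2.867
vertex 0.187 0.596 -4.549
endloop
endfacet
facet normal 0.806 0.057 -0.590
outer loop
vertex 0.593 1.226 -3.933
vertex 1.085 -1.026 -3.48
vertex 0.187 0.596 -4.549
endloop
endfacet
facet normal -0.418 -0.650 -0.635
outer loop
vertex 0.187 0.596 -4.549
vertex 0.247 -1.086 -2.867
vertex -0.651 0.536 -3.936
endloop
endfacet
facet normal -0.419 0.758 -0.499
outer loop
vertex -0.651 0.536 -3.936
vertex 0.593 1.226 -3.933
vertex 0.187 0.596 -4.549
endloop
endfacet
facet normal 0.419 -0.758 0.499
outer loop
vertex 1.085 -1.026 -3.48
vertex 0.653 -0.456 -2.251
vertex 0.247 -1.086 -2.867
endloop
endfacet
facet normal 0.806 0.057 -0.590
outer loop
vertex 1.491 -0.396 -2.864
vertex 1.085 -1.026 -3.48
vertex 0.593 1.226 -3.933
endloop
endfacet
facet normal 0.419 -0.758 0.499
outer loop
vertex 1.491 -0.396 -2.864
vertex 0.653 -0.456 -2.251
vertex 1.085 -1.026 -3.48
endloop
endfacet
facet normal -0.806 -0.057 0.590
outer loop
vertex 0.247 -1.086 -2.867
vertex 0.653 -0.456 -2.251
vertex -0.651 0.536 -3.936
endloop
endfacet
facet normal -0.419 0.758 -0.499
outer loop
vertex -0.245 1.166 -3.32
vertex 0.593 1.226 -3.933
vertex -0.651 0.536 -3.936
endloop
endfacet
facet normal -0.806 -0.057 0.590
outer loop
vertex -0.651 0.536 -3.936
vertex 0.653 -0.456 -2.251
vertex -0.245 1.166 -3.32
endloop
endfacet
facet normal 0.418 0.650 0.635
outer loop
vertex -0.245 1.166 -3.32
vertex 1.491 -0.396 -2.864
vertex 0.593 1.226 -3.933
endloop
endfacet
facet normal 0.418 0.650 0.635
outer loop
vertex 0.653 -0.456 -2.251
vertex 1.491 -0.396 -2.864
vertex -0.245 1.166 -3.32
endloop
endfacet
facet normal -0.477 -0.811 0.339
outer loop
vertex 1.727 -0.514 1.731
vertex 0.393 -0.014 1.048
vertex 1.972 -1.011 0.887
endloop
endfacet
facet normal 0.845 -0.317 0.432
outer loop
vertex 2.387 -0.306 0.592
vertex 1.727 -0.514 1.731
vertex 1.972 -1.011 0.887
endloop
endfacet
facet normal -0.477 -0.811 0.340
outer loop
vertex 1.972 -1.011 0.887
vertex 0.393 -0.014 1.048
vertex 0.638 -0.512 0.204
endloop
endfacet
facet normal 0.243 -0.493 -0.835
outer loop
vertex 0.638 -0.512 0.204
vertex 2.387 -0.306 0.592
vertex 1.972 -1.011 0.887
endloop
endfacet
facet normal -0.243 0.493 0.836
outer loop
vertex 1.727 -0.514 1.731
vertex 0.808 0.691 0.753
vertex 0.393 -0.014 1.048
endloop
endfacet
facet normal 0.845 -0.316 0.432
outer loop
vertex 2.142 0.192 1.436
vertex 1.727 -0.514 1.731
vertex 2.387 -0.306 0.592
endloop
endfacet
facet normal -0.244 0.492 0.836
outer loop
vertex 2.142 0.192 1.436
vertex 0.808 0.691 0.753
vertex 1.727 -0.514 1.731
endloop
endfacet
facet normal -0.845 0.316 -0.432
outer loop
vertex 0.393 -0.014 1.048
vertex 0.808 0.691 0.753
vertex 0.638 -0.512 0.204
endloop
endfacet
facet normal 0.243 -0.492 -0.836
outer loop
vertex 1.053 0.194 -0.091
vertex 2.387 -0.306 0.592
vertex 0.638 -0.512 0.204
endloop
endfacet
facet normal -0.845 0.316 -0.432
outer loop
vertex 0.638 -0.512 0.204
vertex 0.808 0.691 0.753
vertex 1.053 0.194 -0.091
endloop
endfacet
facet normal 0.478 0.810 -0.340
outer loop
vertex 1.053 0.194 -0.091
vertex 2.142 0.192 1.436
vertex 2.387 -0.306 0.592
endloop
endfacet
facet normal 0.477 0.811 -0.339
outer loop
vertex 0.808 0.691 0.753
vertex 2.142 0.192 1.436
vertex 1.053 0.194 -0.091
endloop
endfacet

endsolid


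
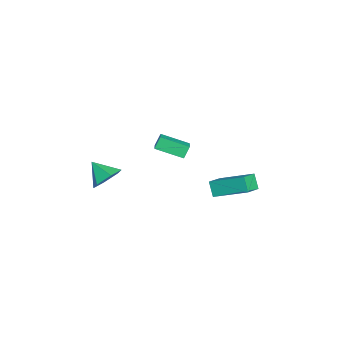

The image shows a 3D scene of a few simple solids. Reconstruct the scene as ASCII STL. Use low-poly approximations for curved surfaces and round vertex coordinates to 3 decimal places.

solid 
facet normal -0.410 0.344 0.845
outer loop
vertex -4.063 -0.334 -1.763
vertex -3.246 -0.268 -1.393
vertex -3.931 1.23 -2.335
endloop
endfacet
facet normal -0.908 -0.074 -0.412
outer loop
vertex -3.594 0.948 -3.027
vertex -4.063 -0.334 -1.763
vertex -3.931 1.23 -2.335
endloop
endfacet
facet normal -0.410 0.344 0.845
outer loop
vertex -3.931 1.23 -2.335
vertex -3.246 -0.268 -1.393
vertex -3.113 1.296 -1.965
endloop
endfacet
facet normal 0.080 0.936 -0.343
outer loop
vertex -3.113 1.296 -1.965
vertex -3.594 0.948 -3.027
vertex -3.931 1.23 -2.335
endloop
endfacet
facet normal -0.080 -0.936 0.343
outer loop
vertex -4.063 -0.334 -1.763
vertex -2.909 -0.55 -2.085
vertex -3.246 -0.268 -1.393
endloop
endfacet
facet normal -0.909 -0.073 -0.411
outer loop
vertex -3.727 -0.616 -2.455
vertex -4.063 -0.334 -1.763
vertex -3.594 0.948 -3.027
endloop
endfacet
facet normal -0.080 -0.936 0.343
outer loop
vertex -3.727 -0.616 -2.455
vertex -2.909 -0.55 -2.085
vertex -4.063 -0.334 -1.763
endloop
endfacet
facet normal 0.908 0.074 0.412
outer loop
vertex -3.246 -0.268 -1.393
vertex -2.909 -0.55 -2.085
vertex -3.113 1.296 -1.965
endloop
endfacet
facet normal 0.080 0.936 -0.343
outer loop
vertex -2.777 1.014 -2.657
vertex -3.594 0.948 -3.027
vertex -3.113 1.296 -1.965
endloop
endfacet
facet normal 0.909 0.074 0.411
outer loop
vertex -3.113 1.296 -1.965
vertex -2.909 -0.55 -2.085
vertex -2.777 1.014 -2.657
endloop
endfacet
facet normal 0.410 -0.344 -0.845
outer loop
vertex -2.777 1.014 -2.657
vertex -3.727 -0.616 -2.455
vertex -3.594 0.948 -3.027
endloop
endfacet
facet normal 0.410 -0.344 -0.845
outer loop
vertex -2.909 -0.55 -2.085
vertex -3.727 -0.616 -2.455
vertex -2.777 1.014 -2.657
endloop
endfacet
facet normal -0.530 -0.258 0.808
outer loop
vertex 0.113 2.542 -2.129
vertex 0.603 4.342 -1.232
vertex -0.831 3.03 -2.593
endloop
endfacet
facet normal -0.237 -0.870 -0.433
outer loop
vertex -0.323 3.278 -3.368
vertex 0.113 2.542 -2.129
vertex -0.831 3.03 -2.593
endloop
endfacet
facet normal -0.530 -0.259 0.808
outer loop
vertex -0.831 3.03 -2.593
vertex 0.603 4.342 -1.232
vertex -0.342 4.83 -1.695
endloop
endfacet
facet normal -0.815 0.421 -0.399
outer loop
vertex -0.342 4.83 -1.695
vertex -0.323 3.278 -3.368
vertex -0.831 3.03 -2.593
endloop
endfacet
facet normal 0.815 -0.421 0.399
outer loop
vertex 0.113 2.542 -2.129
vertex 1.111 4.59 -2.007
vertex 0.603 4.342 -1.232
endloop
endfacet
facet normal -0.237 -0.870 -0.433
outer loop
vertex 0.622 2.79 -2.905
vertex 0.113 2.542 -2.129
vertex -0.323 3.278 -3.368
endloop
endfacet
facet normal 0.814 -0.421 0.400
outer loop
vertex 0.622 2.79 -2.905
vertex 1.111 4.59 -2.007
vertex 0.113 2.542 -2.129
endloop
endfacet
facet normal 0.237 0.870 0.433
outer loop
vertex 0.603 4.342 -1.232
vertex 1.111 4.59 -2.007
vertex -0.342 4.83 -1.695
endloop
endfacet
facet normal -0.814 0.421 -0.400
outer loop
vertex 0.167 5.078 -2.471
vertex -0.323 3.278 -3.368
vertex -0.342 4.83 -1.695
endloop
endfacet
facet normal 0.237 0.870 0.433
outer loop
vertex -0.342 4.83 -1.695
vertex 1.111 4.59 -2.007
vertex 0.167 5.078 -2.471
endloop
endfacet
facet normal 0.529 0.259 -0.808
outer loop
vertex 0.167 5.078 -2.471
vertex 0.622 2.79 -2.905
vertex -0.323 3.278 -3.368
endloop
endfacet
facet normal 0.530 0.259 -0.807
outer loop
vertex 1.111 4.59 -2.007
vertex 0.622 2.79 -2.905
vertex 0.167 5.078 -2.471
endloop
endfacet
facet normal 0.475 0.655 -0.588
outer loop
vertex 0.367 -3.192 -2.569
vertex -0.447 -2.755 -2.74
vertex 0.086 -2.489 -2.013
endloop
endfacet
facet normal 0.466 -0.427 0.775
outer loop
vertex 0.367 -3.192 -2.569
vertex 0.086 -2.489 -2.013
vertex -1.093 -3.645 -1.94
endloop
endfacet
facet normal 0.476 0.654 -0.588
outer loop
vertex 0.086 -2.489 -2.013
vertex -0.447 -2.755 -2.74
vertex -0.728 -2.051 -2.184
endloop
endfacet
facet normal -0.111 0.175 0.978
outer loop
vertex 0.086 -2.489 -2.013
vertex -0.728 -2.051 -2.184
vertex -1.093 -3.645 -1.94
endloop
endfacet
facet normal 0.476 0.654 -0.588
outer loop
vertex -0.728 -2.051 -2.184
vertex -0.447 -2.755 -2.74
vertex -1.261 -2.317 -2.911
endloop
endfacet
facet normal -0.821 0.265 0.505
outer loop
vertex -0.728 -2.051 -2.184
vertex -1.261 -2.317 -2.911
vertex -1.093 -3.645 -1.94
endloop
endfacet
facet normal 0.476 0.654 -0.588
outer loop
vertex -1.261 -2.317 -2.911
vertex -0.447 -2.755 -2.74
vertex -0.98 -3.021 -3.467
endloop
endfacet
facet normal -0.954 -0.246 -0.171
outer loop
vertex -1.261 -2.317 -2.911
vertex -0.98 -3.021 -3.467
vertex -1.093 -3.645 -1.94
endloop
endfacet
facet normal 0.475 0.655 -0.588
outer loop
vertex -0.98 -3.021 -3.467
vertex -0.447 -2.755 -2.74
vertex -0.165 -3.458 -3.296
endloop
endfacet
facet normal -0.376 -0.848 -0.374
outer loop
vertex -0.98 -3.021 -3.467
vertex -0.165 -3.458 -3.296
vertex -1.093 -3.645 -1.94
endloop
endfacet
facet normal 0.475 0.655 -0.587
outer loop
vertex -0.165 -3.458 -3.296
vertex -0.447 -2.755 -2.74
vertex 0.367 -3.192 -2.569
endloop
endfacet
facet normal 0.334 -0.938 0.099
outer loop
vertex -0.165 -3.458 -3.296
vertex 0.367 -3.192 -2.569
vertex -1.093 -3.645 -1.94
endloop
endfacet

endsolid


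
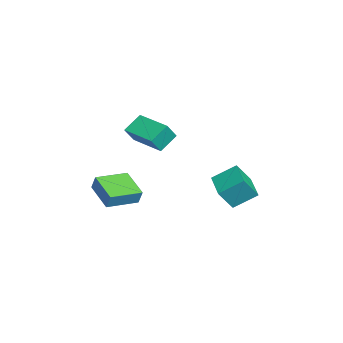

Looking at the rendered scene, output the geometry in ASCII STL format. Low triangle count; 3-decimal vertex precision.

solid 
facet normal -0.420 0.405 -0.812
outer loop
vertex 0.612 -1.008 1.958
vertex 2.213 0.484 1.874
vertex 1.354 -1.85 1.155
endloop
endfacet
facet normal -0.731 -0.681 0.039
outer loop
vertex 1.867 -2.344 2.146
vertex 0.612 -1.008 1.958
vertex 1.354 -1.85 1.155
endloop
endfacet
facet normal -0.420 0.405 -0.812
outer loop
vertex 1.354 -1.85 1.155
vertex 2.213 0.484 1.874
vertex 2.955 -0.358 1.071
endloop
endfacet
facet normal 0.538 -0.610 -0.582
outer loop
vertex 2.955 -0.358 1.071
vertex 1.867 -2.344 2.146
vertex 1.354 -1.85 1.155
endloop
endfacet
facet normal -0.538 0.610 0.582
outer loop
vertex 0.612 -1.008 1.958
vertex 2.726 -0.01 2.865
vertex 2.213 0.484 1.874
endloop
endfacet
facet normal -0.731 -0.681 0.039
outer loop
vertex 1.125 -1.502 2.949
vertex 0.612 -1.008 1.958
vertex 1.867 -2.344 2.146
endloop
endfacet
facet normal -0.538 0.610 0.582
outer loop
vertex 1.125 -1.502 2.949
vertex 2.726 -0.01 2.865
vertex 0.612 -1.008 1.958
endloop
endfacet
facet normal 0.731 0.681 -0.039
outer loop
vertex 2.213 0.484 1.874
vertex 2.726 -0.01 2.865
vertex 2.955 -0.358 1.071
endloop
endfacet
facet normal 0.538 -0.610 -0.582
outer loop
vertex 3.468 -0.852 2.062
vertex 1.867 -2.344 2.146
vertex 2.955 -0.358 1.071
endloop
endfacet
facet normal 0.731 0.681 -0.039
outer loop
vertex 2.955 -0.358 1.071
vertex 2.726 -0.01 2.865
vertex 3.468 -0.852 2.062
endloop
endfacet
facet normal 0.420 -0.405 0.812
outer loop
vertex 3.468 -0.852 2.062
vertex 1.125 -1.502 2.949
vertex 1.867 -2.344 2.146
endloop
endfacet
facet normal 0.420 -0.405 0.812
outer loop
vertex 2.726 -0.01 2.865
vertex 1.125 -1.502 2.949
vertex 3.468 -0.852 2.062
endloop
endfacet
facet normal -0.825 -0.441 0.353
outer loop
vertex 3.048 -3.902 -0.909
vertex 2.069 -2.2 -1.071
vertex 2.79 -4.136 -1.804
endloop
endfacet
facet normal 0.497 -0.864 0.083
outer loop
vertex 4.391 -3.28 -2.489
vertex 3.048 -3.902 -0.909
vertex 2.79 -4.136 -1.804
endloop
endfacet
facet normal -0.825 -0.441 0.353
outer loop
vertex 2.79 -4.136 -1.804
vertex 2.069 -2.2 -1.071
vertex 1.811 -2.434 -1.966
endloop
endfacet
facet normal -0.269 -0.243 -0.932
outer loop
vertex 1.811 -2.434 -1.966
vertex 4.391 -3.28 -2.489
vertex 2.79 -4.136 -1.804
endloop
endfacet
facet normal 0.269 0.243 0.932
outer loop
vertex 3.048 -3.902 -0.909
vertex 3.67 -1.344 -1.756
vertex 2.069 -2.2 -1.071
endloop
endfacet
facet normal 0.497 -0.864 0.083
outer loop
vertex 4.649 -3.046 -1.594
vertex 3.048 -3.902 -0.909
vertex 4.391 -3.28 -2.489
endloop
endfacet
facet normal 0.269 0.243 0.932
outer loop
vertex 4.649 -3.046 -1.594
vertex 3.67 -1.344 -1.756
vertex 3.048 -3.902 -0.909
endloop
endfacet
facet normal -0.497 0.864 -0.083
outer loop
vertex 2.069 -2.2 -1.071
vertex 3.67 -1.344 -1.756
vertex 1.811 -2.434 -1.966
endloop
endfacet
facet normal -0.269 -0.243 -0.932
outer loop
vertex 3.412 -1.578 -2.651
vertex 4.391 -3.28 -2.489
vertex 1.811 -2.434 -1.966
endloop
endfacet
facet normal -0.497 0.864 -0.083
outer loop
vertex 1.811 -2.434 -1.966
vertex 3.67 -1.344 -1.756
vertex 3.412 -1.578 -2.651
endloop
endfacet
facet normal 0.825 0.441 -0.353
outer loop
vertex 3.412 -1.578 -2.651
vertex 4.649 -3.046 -1.594
vertex 4.391 -3.28 -2.489
endloop
endfacet
facet normal 0.825 0.441 -0.353
outer loop
vertex 3.67 -1.344 -1.756
vertex 4.649 -3.046 -1.594
vertex 3.412 -1.578 -2.651
endloop
endfacet
facet normal -0.971 -0.185 0.152
outer loop
vertex -0.998 3.868 -2.051
vertex -1.36 4.699 -3.357
vertex -0.874 2.445 -2.991
endloop
endfacet
facet normal 0.227 -0.523 0.822
outer loop
vertex 1.0 2.801 -3.283
vertex -0.998 3.868 -2.051
vertex -0.874 2.445 -2.991
endloop
endfacet
facet normal -0.971 -0.185 0.152
outer loop
vertex -0.874 2.445 -2.991
vertex -1.36 4.699 -3.357
vertex -1.236 3.276 -4.297
endloop
endfacet
facet normal 0.072 -0.832 -0.550
outer loop
vertex -1.236 3.276 -4.297
vertex 1.0 2.801 -3.283
vertex -0.874 2.445 -2.991
endloop
endfacet
facet normal -0.072 0.832 0.550
outer loop
vertex -0.998 3.868 -2.051
vertex 0.514 5.055 -3.649
vertex -1.36 4.699 -3.357
endloop
endfacet
facet normal 0.227 -0.523 0.822
outer loop
vertex 0.876 4.224 -2.343
vertex -0.998 3.868 -2.051
vertex 1.0 2.801 -3.283
endloop
endfacet
facet normal -0.072 0.832 0.550
outer loop
vertex 0.876 4.224 -2.343
vertex 0.514 5.055 -3.649
vertex -0.998 3.868 -2.051
endloop
endfacet
facet normal -0.227 0.523 -0.822
outer loop
vertex -1.36 4.699 -3.357
vertex 0.514 5.055 -3.649
vertex -1.236 3.276 -4.297
endloop
endfacet
facet normal 0.072 -0.832 -0.550
outer loop
vertex 0.638 3.632 -4.589
vertex 1.0 2.801 -3.283
vertex -1.236 3.276 -4.297
endloop
endfacet
facet normal -0.227 0.523 -0.822
outer loop
vertex -1.236 3.276 -4.297
vertex 0.514 5.055 -3.649
vertex 0.638 3.632 -4.589
endloop
endfacet
facet normal 0.971 0.185 -0.152
outer loop
vertex 0.638 3.632 -4.589
vertex 0.876 4.224 -2.343
vertex 1.0 2.801 -3.283
endloop
endfacet
facet normal 0.971 0.185 -0.152
outer loop
vertex 0.514 5.055 -3.649
vertex 0.876 4.224 -2.343
vertex 0.638 3.632 -4.589
endloop
endfacet

endsolid


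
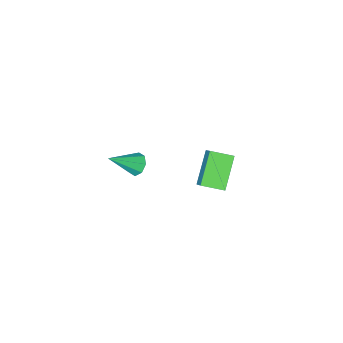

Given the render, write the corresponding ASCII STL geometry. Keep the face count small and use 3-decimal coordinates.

solid 
facet normal -0.769 0.230 -0.596
outer loop
vertex 2.177 -3.718 -4.094
vertex 1.886 -3.631 -3.685
vertex 2.195 -3.347 -3.974
endloop
endfacet
facet normal 0.851 0.124 -0.511
outer loop
vertex 2.177 -3.718 -4.094
vertex 2.195 -3.347 -3.974
vertex 2.954 -3.949 -2.855
endloop
endfacet
facet normal -0.769 0.228 -0.598
outer loop
vertex 2.195 -3.347 -3.974
vertex 1.886 -3.631 -3.685
vertex 2.031 -3.142 -3.685
endloop
endfacet
facet normal 0.704 0.703 -0.099
outer loop
vertex 2.195 -3.347 -3.974
vertex 2.031 -3.142 -3.685
vertex 2.954 -3.949 -2.855
endloop
endfacet
facet normal -0.769 0.228 -0.598
outer loop
vertex 2.031 -3.142 -3.685
vertex 1.886 -3.631 -3.685
vertex 1.782 -3.224 -3.396
endloop
endfacet
facet normal 0.288 0.827 0.483
outer loop
vertex 2.031 -3.142 -3.685
vertex 1.782 -3.224 -3.396
vertex 2.954 -3.949 -2.855
endloop
endfacet
facet normal -0.769 0.228 -0.597
outer loop
vertex 1.782 -3.224 -3.396
vertex 1.886 -3.631 -3.685
vertex 1.594 -3.544 -3.276
endloop
endfacet
facet normal -0.150 0.423 0.893
outer loop
vertex 1.782 -3.224 -3.396
vertex 1.594 -3.544 -3.276
vertex 2.954 -3.949 -2.855
endloop
endfacet
facet normal -0.769 0.229 -0.597
outer loop
vertex 1.594 -3.544 -3.276
vertex 1.886 -3.631 -3.685
vertex 1.576 -3.915 -3.395
endloop
endfacet
facet normal -0.357 -0.270 0.894
outer loop
vertex 1.594 -3.544 -3.276
vertex 1.576 -3.915 -3.395
vertex 2.954 -3.949 -2.855
endloop
endfacet
facet normal -0.769 0.230 -0.597
outer loop
vertex 1.576 -3.915 -3.395
vertex 1.886 -3.631 -3.685
vertex 1.74 -4.12 -3.685
endloop
endfacet
facet normal -0.210 -0.850 0.482
outer loop
vertex 1.576 -3.915 -3.395
vertex 1.74 -4.12 -3.685
vertex 2.954 -3.949 -2.855
endloop
endfacet
facet normal -0.769 0.229 -0.597
outer loop
vertex 1.74 -4.12 -3.685
vertex 1.886 -3.631 -3.685
vertex 1.989 -4.038 -3.974
endloop
endfacet
facet normal 0.205 -0.974 -0.099
outer loop
vertex 1.74 -4.12 -3.685
vertex 1.989 -4.038 -3.974
vertex 2.954 -3.949 -2.855
endloop
endfacet
facet normal -0.770 0.229 -0.596
outer loop
vertex 1.989 -4.038 -3.974
vertex 1.886 -3.631 -3.685
vertex 2.177 -3.718 -4.094
endloop
endfacet
facet normal 0.644 -0.570 -0.510
outer loop
vertex 1.989 -4.038 -3.974
vertex 2.177 -3.718 -4.094
vertex 2.954 -3.949 -2.855
endloop
endfacet
facet normal -0.627 -0.425 0.653
outer loop
vertex 1.943 0.662 0.92
vertex 1.323 1.229 0.694
vertex 1.66 0.096 0.28
endloop
endfacet
facet normal 0.713 -0.651 0.260
outer loop
vertex 2.537 0.691 -0.634
vertex 1.943 0.662 0.92
vertex 1.66 0.096 0.28
endloop
endfacet
facet normal -0.626 -0.425 0.654
outer loop
vertex 1.66 0.096 0.28
vertex 1.323 1.229 0.694
vertex 1.039 0.663 0.054
endloop
endfacet
facet normal -0.315 -0.628 -0.711
outer loop
vertex 1.039 0.663 0.054
vertex 2.537 0.691 -0.634
vertex 1.66 0.096 0.28
endloop
endfacet
facet normal 0.315 0.628 0.711
outer loop
vertex 1.943 0.662 0.92
vertex 2.2 1.824 -0.22
vertex 1.323 1.229 0.694
endloop
endfacet
facet normal 0.712 -0.652 0.260
outer loop
vertex 2.821 1.257 0.006
vertex 1.943 0.662 0.92
vertex 2.537 0.691 -0.634
endloop
endfacet
facet normal 0.315 0.628 0.711
outer loop
vertex 2.821 1.257 0.006
vertex 2.2 1.824 -0.22
vertex 1.943 0.662 0.92
endloop
endfacet
facet normal -0.713 0.651 -0.260
outer loop
vertex 1.323 1.229 0.694
vertex 2.2 1.824 -0.22
vertex 1.039 0.663 0.054
endloop
endfacet
facet normal -0.315 -0.628 -0.712
outer loop
vertex 1.917 1.258 -0.86
vertex 2.537 0.691 -0.634
vertex 1.039 0.663 0.054
endloop
endfacet
facet normal -0.713 0.651 -0.261
outer loop
vertex 1.039 0.663 0.054
vertex 2.2 1.824 -0.22
vertex 1.917 1.258 -0.86
endloop
endfacet
facet normal 0.627 0.425 -0.654
outer loop
vertex 1.917 1.258 -0.86
vertex 2.821 1.257 0.006
vertex 2.537 0.691 -0.634
endloop
endfacet
facet normal 0.626 0.426 -0.653
outer loop
vertex 2.2 1.824 -0.22
vertex 2.821 1.257 0.006
vertex 1.917 1.258 -0.86
endloop
endfacet

endsolid


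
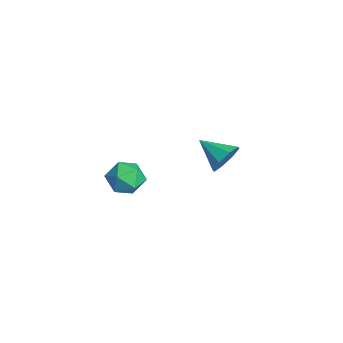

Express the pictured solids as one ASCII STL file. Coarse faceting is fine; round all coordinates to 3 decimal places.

solid 
facet normal 0.689 0.583 -0.431
outer loop
vertex -0.643 4.125 -3.142
vertex -1.112 4.103 -3.922
vertex -1.108 4.641 -3.188
endloop
endfacet
facet normal -0.074 0.022 0.997
outer loop
vertex -0.643 4.125 -3.142
vertex -1.108 4.641 -3.188
vertex -2.208 3.177 -3.238
endloop
endfacet
facet normal 0.689 0.583 -0.431
outer loop
vertex -1.108 4.641 -3.188
vertex -1.112 4.103 -3.922
vertex -1.576 4.843 -3.663
endloop
endfacet
facet normal -0.563 0.398 0.724
outer loop
vertex -1.108 4.641 -3.188
vertex -1.576 4.843 -3.663
vertex -2.208 3.177 -3.238
endloop
endfacet
facet normal 0.689 0.583 -0.430
outer loop
vertex -1.576 4.843 -3.663
vertex -1.112 4.103 -3.922
vertex -1.771 4.611 -4.29
endloop
endfacet
facet normal -0.913 0.383 0.142
outer loop
vertex -1.576 4.843 -3.663
vertex -1.771 4.611 -4.29
vertex -2.208 3.177 -3.238
endloop
endfacet
facet normal 0.689 0.583 -0.430
outer loop
vertex -1.771 4.611 -4.29
vertex -1.112 4.103 -3.922
vertex -1.581 4.082 -4.702
endloop
endfacet
facet normal -0.916 -0.016 -0.402
outer loop
vertex -1.771 4.611 -4.29
vertex -1.581 4.082 -4.702
vertex -2.208 3.177 -3.238
endloop
endfacet
facet normal 0.689 0.583 -0.430
outer loop
vertex -1.581 4.082 -4.702
vertex -1.112 4.103 -3.922
vertex -1.116 3.566 -4.656
endloop
endfacet
facet normal -0.570 -0.567 -0.595
outer loop
vertex -1.581 4.082 -4.702
vertex -1.116 3.566 -4.656
vertex -2.208 3.177 -3.238
endloop
endfacet
facet normal 0.689 0.583 -0.431
outer loop
vertex -1.116 3.566 -4.656
vertex -1.112 4.103 -3.922
vertex -0.648 3.364 -4.181
endloop
endfacet
facet normal -0.081 -0.943 -0.321
outer loop
vertex -1.116 3.566 -4.656
vertex -0.648 3.364 -4.181
vertex -2.208 3.177 -3.238
endloop
endfacet
facet normal 0.689 0.583 -0.430
outer loop
vertex -0.648 3.364 -4.181
vertex -1.112 4.103 -3.922
vertex -0.453 3.596 -3.554
endloop
endfacet
facet normal 0.268 -0.928 0.260
outer loop
vertex -0.648 3.364 -4.181
vertex -0.453 3.596 -3.554
vertex -2.208 3.177 -3.238
endloop
endfacet
facet normal 0.689 0.583 -0.431
outer loop
vertex -0.453 3.596 -3.554
vertex -1.112 4.103 -3.922
vertex -0.643 4.125 -3.142
endloop
endfacet
facet normal 0.271 -0.529 0.804
outer loop
vertex -0.453 3.596 -3.554
vertex -0.643 4.125 -3.142
vertex -2.208 3.177 -3.238
endloop
endfacet
facet normal -0.241 0.387 0.890
outer loop
vertex 2.599 -0.838 -0.489
vertex 2.786 -1.639 -0.09
vertex 3.445 -1.011 -0.185
endloop
endfacet
facet normal 0.018 0.890 0.456
outer loop
vertex 2.599 -0.838 -0.489
vertex 3.445 -1.011 -0.185
vertex 3.325 -0.596 -0.991
endloop
endfacet
facet normal -0.392 0.911 -0.127
outer loop
vertex 2.599 -0.838 -0.489
vertex 3.325 -0.596 -0.991
vertex 2.593 -0.967 -1.394
endloop
endfacet
facet normal -0.905 0.421 -0.054
outer loop
vertex 2.599 -0.838 -0.489
vertex 2.593 -0.967 -1.394
vertex 2.26 -1.612 -0.838
endloop
endfacet
facet normal -0.813 0.097 0.575
outer loop
vertex 2.599 -0.838 -0.489
vertex 2.26 -1.612 -0.838
vertex 2.786 -1.639 -0.09
endloop
endfacet
facet normal 0.675 0.692 0.256
outer loop
vertex 3.325 -0.596 -0.991
vertex 3.445 -1.011 -0.185
vertex 3.96 -1.248 -0.902
endloop
endfacet
facet normal 0.255 -0.122 0.959
outer loop
vertex 3.445 -1.011 -0.185
vertex 2.786 -1.639 -0.09
vertex 3.627 -1.893 -0.346
endloop
endfacet
facet normal -0.670 -0.591 0.450
outer loop
vertex 2.786 -1.639 -0.09
vertex 2.26 -1.612 -0.838
vertex 2.895 -2.264 -0.749
endloop
endfacet
facet normal -0.821 -0.066 -0.568
outer loop
vertex 2.26 -1.612 -0.838
vertex 2.593 -0.967 -1.394
vertex 2.775 -1.849 -1.555
endloop
endfacet
facet normal 0.010 0.726 -0.687
outer loop
vertex 2.593 -0.967 -1.394
vertex 3.325 -0.596 -0.991
vertex 3.434 -1.221 -1.65
endloop
endfacet
facet normal 0.905 -0.421 0.054
outer loop
vertex 3.621 -2.022 -1.251
vertex 3.96 -1.248 -0.902
vertex 3.627 -1.893 -0.346
endloop
endfacet
facet normal 0.392 -0.911 0.127
outer loop
vertex 3.621 -2.022 -1.251
vertex 3.627 -1.893 -0.346
vertex 2.895 -2.264 -0.749
endloop
endfacet
facet normal -0.018 -0.890 -0.456
outer loop
vertex 3.621 -2.022 -1.251
vertex 2.895 -2.264 -0.749
vertex 2.775 -1.849 -1.555
endloop
endfacet
facet normal 0.241 -0.387 -0.890
outer loop
vertex 3.621 -2.022 -1.251
vertex 2.775 -1.849 -1.555
vertex 3.434 -1.221 -1.65
endloop
endfacet
facet normal 0.813 -0.097 -0.575
outer loop
vertex 3.621 -2.022 -1.251
vertex 3.434 -1.221 -1.65
vertex 3.96 -1.248 -0.902
endloop
endfacet
facet normal 0.821 0.066 0.568
outer loop
vertex 3.627 -1.893 -0.346
vertex 3.96 -1.248 -0.902
vertex 3.445 -1.011 -0.185
endloop
endfacet
facet normal -0.010 -0.726 0.687
outer loop
vertex 2.895 -2.264 -0.749
vertex 3.627 -1.893 -0.346
vertex 2.786 -1.639 -0.09
endloop
endfacet
facet normal -0.675 -0.692 -0.256
outer loop
vertex 2.775 -1.849 -1.555
vertex 2.895 -2.264 -0.749
vertex 2.26 -1.612 -0.838
endloop
endfacet
facet normal -0.255 0.122 -0.959
outer loop
vertex 3.434 -1.221 -1.65
vertex 2.775 -1.849 -1.555
vertex 2.593 -0.967 -1.394
endloop
endfacet
facet normal 0.670 0.591 -0.450
outer loop
vertex 3.96 -1.248 -0.902
vertex 3.434 -1.221 -1.65
vertex 3.325 -0.596 -0.991
endloop
endfacet

endsolid


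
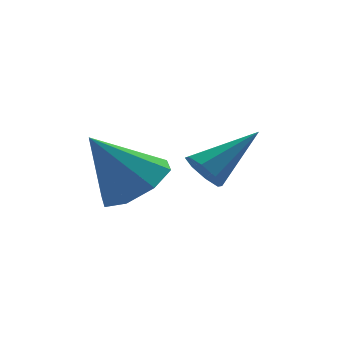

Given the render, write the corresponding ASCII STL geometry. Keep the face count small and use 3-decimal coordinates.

solid 
facet normal 0.552 -0.166 -0.817
outer loop
vertex 0.373 2.06 -4.052
vertex -0.172 1.158 -4.237
vertex -0.286 2.183 -4.522
endloop
endfacet
facet normal -0.055 0.944 0.324
outer loop
vertex 0.373 2.06 -4.052
vertex -0.286 2.183 -4.522
vertex -1.248 1.482 -2.643
endloop
endfacet
facet normal 0.552 -0.166 -0.817
outer loop
vertex -0.286 2.183 -4.522
vertex -0.172 1.158 -4.237
vertex -0.878 1.706 -4.825
endloop
endfacet
facet normal -0.620 0.785 -0.025
outer loop
vertex -0.286 2.183 -4.522
vertex -0.878 1.706 -4.825
vertex -1.248 1.482 -2.643
endloop
endfacet
facet normal 0.552 -0.166 -0.817
outer loop
vertex -0.878 1.706 -4.825
vertex -0.172 1.158 -4.237
vertex -1.057 0.908 -4.784
endloop
endfacet
facet normal -0.967 0.210 -0.143
outer loop
vertex -0.878 1.706 -4.825
vertex -1.057 0.908 -4.784
vertex -1.248 1.482 -2.643
endloop
endfacet
facet normal 0.552 -0.166 -0.817
outer loop
vertex -1.057 0.908 -4.784
vertex -0.172 1.158 -4.237
vertex -0.717 0.257 -4.422
endloop
endfacet
facet normal -0.895 -0.445 0.040
outer loop
vertex -1.057 0.908 -4.784
vertex -0.717 0.257 -4.422
vertex -1.248 1.482 -2.643
endloop
endfacet
facet normal 0.552 -0.166 -0.817
outer loop
vertex -0.717 0.257 -4.422
vertex -0.172 1.158 -4.237
vertex -0.058 0.133 -3.952
endloop
endfacet
facet normal -0.445 -0.794 0.414
outer loop
vertex -0.717 0.257 -4.422
vertex -0.058 0.133 -3.952
vertex -1.248 1.482 -2.643
endloop
endfacet
facet normal 0.552 -0.166 -0.817
outer loop
vertex -0.058 0.133 -3.952
vertex -0.172 1.158 -4.237
vertex 0.534 0.611 -3.649
endloop
endfacet
facet normal 0.121 -0.634 0.764
outer loop
vertex -0.058 0.133 -3.952
vertex 0.534 0.611 -3.649
vertex -1.248 1.482 -2.643
endloop
endfacet
facet normal 0.552 -0.166 -0.817
outer loop
vertex 0.534 0.611 -3.649
vertex -0.172 1.158 -4.237
vertex 0.713 1.409 -3.69
endloop
endfacet
facet normal 0.468 -0.060 0.881
outer loop
vertex 0.534 0.611 -3.649
vertex 0.713 1.409 -3.69
vertex -1.248 1.482 -2.643
endloop
endfacet
facet normal 0.552 -0.166 -0.817
outer loop
vertex 0.713 1.409 -3.69
vertex -0.172 1.158 -4.237
vertex 0.373 2.06 -4.052
endloop
endfacet
facet normal 0.396 0.595 0.699
outer loop
vertex 0.713 1.409 -3.69
vertex 0.373 2.06 -4.052
vertex -1.248 1.482 -2.643
endloop
endfacet
facet normal -0.831 -0.157 -0.534
outer loop
vertex 1.631 0.314 -4.261
vertex 1.274 0.363 -3.72
vertex 1.485 0.781 -4.171
endloop
endfacet
facet normal 0.705 0.340 -0.622
outer loop
vertex 1.631 0.314 -4.261
vertex 1.485 0.781 -4.171
vertex 2.826 0.657 -2.72
endloop
endfacet
facet normal -0.830 -0.158 -0.535
outer loop
vertex 1.485 0.781 -4.171
vertex 1.274 0.363 -3.72
vertex 1.215 1.003 -3.817
endloop
endfacet
facet normal 0.375 0.887 -0.270
outer loop
vertex 1.485 0.781 -4.171
vertex 1.215 1.003 -3.817
vertex 2.826 0.657 -2.72
endloop
endfacet
facet normal -0.830 -0.158 -0.534
outer loop
vertex 1.215 1.003 -3.817
vertex 1.274 0.363 -3.72
vertex 0.98 0.851 -3.407
endloop
endfacet
facet normal -0.026 0.942 0.335
outer loop
vertex 1.215 1.003 -3.817
vertex 0.98 0.851 -3.407
vertex 2.826 0.657 -2.72
endloop
endfacet
facet normal -0.830 -0.157 -0.535
outer loop
vertex 0.98 0.851 -3.407
vertex 1.274 0.363 -3.72
vertex 0.916 0.413 -3.179
endloop
endfacet
facet normal -0.263 0.475 0.840
outer loop
vertex 0.98 0.851 -3.407
vertex 0.916 0.413 -3.179
vertex 2.826 0.657 -2.72
endloop
endfacet
facet normal -0.830 -0.156 -0.535
outer loop
vertex 0.916 0.413 -3.179
vertex 1.274 0.363 -3.72
vertex 1.062 -0.054 -3.269
endloop
endfacet
facet normal -0.197 -0.245 0.949
outer loop
vertex 0.916 0.413 -3.179
vertex 1.062 -0.054 -3.269
vertex 2.826 0.657 -2.72
endloop
endfacet
facet normal -0.830 -0.156 -0.535
outer loop
vertex 1.062 -0.054 -3.269
vertex 1.274 0.363 -3.72
vertex 1.332 -0.277 -3.623
endloop
endfacet
facet normal 0.132 -0.790 0.599
outer loop
vertex 1.062 -0.054 -3.269
vertex 1.332 -0.277 -3.623
vertex 2.826 0.657 -2.72
endloop
endfacet
facet normal -0.830 -0.156 -0.536
outer loop
vertex 1.332 -0.277 -3.623
vertex 1.274 0.363 -3.72
vertex 1.568 -0.124 -4.033
endloop
endfacet
facet normal 0.534 -0.846 -0.008
outer loop
vertex 1.332 -0.277 -3.623
vertex 1.568 -0.124 -4.033
vertex 2.826 0.657 -2.72
endloop
endfacet
facet normal -0.831 -0.158 -0.534
outer loop
vertex 1.568 -0.124 -4.033
vertex 1.274 0.363 -3.72
vertex 1.631 0.314 -4.261
endloop
endfacet
facet normal 0.770 -0.378 -0.513
outer loop
vertex 1.568 -0.124 -4.033
vertex 1.631 0.314 -4.261
vertex 2.826 0.657 -2.72
endloop
endfacet

endsolid


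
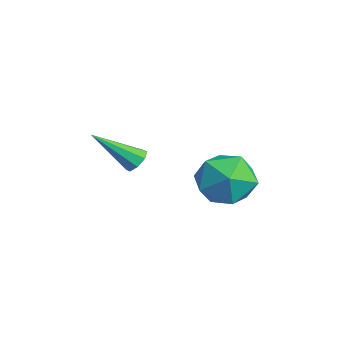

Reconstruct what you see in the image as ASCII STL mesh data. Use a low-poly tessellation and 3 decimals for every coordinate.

solid 
facet normal 0.206 0.729 -0.652
outer loop
vertex -0.066 -0.716 -2.985
vertex -0.638 -0.573 -3.006
vertex -0.178 -0.407 -2.675
endloop
endfacet
facet normal 0.868 -0.158 0.471
outer loop
vertex -0.066 -0.716 -2.985
vertex -0.178 -0.407 -2.675
vertex -1.082 -2.147 -1.594
endloop
endfacet
facet normal 0.207 0.728 -0.653
outer loop
vertex -0.178 -0.407 -2.675
vertex -0.638 -0.573 -3.006
vertex -0.56 -0.195 -2.56
endloop
endfacet
facet normal 0.426 0.307 0.851
outer loop
vertex -0.178 -0.407 -2.675
vertex -0.56 -0.195 -2.56
vertex -1.082 -2.147 -1.594
endloop
endfacet
facet normal 0.204 0.729 -0.653
outer loop
vertex -0.56 -0.195 -2.56
vertex -0.638 -0.573 -3.006
vertex -0.988 -0.205 -2.705
endloop
endfacet
facet normal -0.291 0.486 0.824
outer loop
vertex -0.56 -0.195 -2.56
vertex -0.988 -0.205 -2.705
vertex -1.082 -2.147 -1.594
endloop
endfacet
facet normal 0.205 0.729 -0.653
outer loop
vertex -0.988 -0.205 -2.705
vertex -0.638 -0.573 -3.006
vertex -1.21 -0.431 -3.027
endloop
endfacet
facet normal -0.871 0.275 0.407
outer loop
vertex -0.988 -0.205 -2.705
vertex -1.21 -0.431 -3.027
vertex -1.082 -2.147 -1.594
endloop
endfacet
facet normal 0.205 0.729 -0.654
outer loop
vertex -1.21 -0.431 -3.027
vertex -0.638 -0.573 -3.006
vertex -1.097 -0.74 -3.336
endloop
endfacet
facet normal -0.968 -0.200 -0.153
outer loop
vertex -1.21 -0.431 -3.027
vertex -1.097 -0.74 -3.336
vertex -1.082 -2.147 -1.594
endloop
endfacet
facet normal 0.206 0.728 -0.654
outer loop
vertex -1.097 -0.74 -3.336
vertex -0.638 -0.573 -3.006
vertex -0.716 -0.952 -3.452
endloop
endfacet
facet normal -0.530 -0.662 -0.530
outer loop
vertex -1.097 -0.74 -3.336
vertex -0.716 -0.952 -3.452
vertex -1.082 -2.147 -1.594
endloop
endfacet
facet normal 0.205 0.728 -0.654
outer loop
vertex -0.716 -0.952 -3.452
vertex -0.638 -0.573 -3.006
vertex -0.288 -0.941 -3.306
endloop
endfacet
facet normal 0.193 -0.842 -0.503
outer loop
vertex -0.716 -0.952 -3.452
vertex -0.288 -0.941 -3.306
vertex -1.082 -2.147 -1.594
endloop
endfacet
facet normal 0.206 0.729 -0.653
outer loop
vertex -0.288 -0.941 -3.306
vertex -0.638 -0.573 -3.006
vertex -0.066 -0.716 -2.985
endloop
endfacet
facet normal 0.769 -0.633 -0.089
outer loop
vertex -0.288 -0.941 -3.306
vertex -0.066 -0.716 -2.985
vertex -1.082 -2.147 -1.594
endloop
endfacet
facet normal -0.849 0.528 0.020
outer loop
vertex 2.669 1.522 -2.554
vertex 2.627 1.408 -1.298
vertex 3.224 2.388 -1.823
endloop
endfacet
facet normal -0.438 0.727 -0.528
outer loop
vertex 2.669 1.522 -2.554
vertex 3.224 2.388 -1.823
vertex 3.803 1.979 -2.866
endloop
endfacet
facet normal -0.319 0.153 -0.935
outer loop
vertex 2.669 1.522 -2.554
vertex 3.803 1.979 -2.866
vertex 3.565 0.746 -2.986
endloop
endfacet
facet normal -0.656 -0.402 -0.639
outer loop
vertex 2.669 1.522 -2.554
vertex 3.565 0.746 -2.986
vertex 2.838 0.393 -2.017
endloop
endfacet
facet normal -0.984 -0.170 -0.048
outer loop
vertex 2.669 1.522 -2.554
vertex 2.838 0.393 -2.017
vertex 2.627 1.408 -1.298
endloop
endfacet
facet normal 0.188 0.945 -0.266
outer loop
vertex 3.803 1.979 -2.866
vertex 3.224 2.388 -1.823
vertex 4.462 2.147 -1.803
endloop
endfacet
facet normal -0.477 0.623 0.620
outer loop
vertex 3.224 2.388 -1.823
vertex 2.627 1.408 -1.298
vertex 3.735 1.794 -0.834
endloop
endfacet
facet normal -0.695 -0.506 0.511
outer loop
vertex 2.627 1.408 -1.298
vertex 2.838 0.393 -2.017
vertex 3.497 0.561 -0.954
endloop
endfacet
facet normal -0.164 -0.881 -0.444
outer loop
vertex 2.838 0.393 -2.017
vertex 3.565 0.746 -2.986
vertex 4.076 0.152 -1.997
endloop
endfacet
facet normal 0.381 0.016 -0.924
outer loop
vertex 3.565 0.746 -2.986
vertex 3.803 1.979 -2.866
vertex 4.673 1.132 -2.522
endloop
endfacet
facet normal 0.656 0.402 0.639
outer loop
vertex 4.631 1.018 -1.266
vertex 4.462 2.147 -1.803
vertex 3.735 1.794 -0.834
endloop
endfacet
facet normal 0.319 -0.153 0.935
outer loop
vertex 4.631 1.018 -1.266
vertex 3.735 1.794 -0.834
vertex 3.497 0.561 -0.954
endloop
endfacet
facet normal 0.438 -0.727 0.528
outer loop
vertex 4.631 1.018 -1.266
vertex 3.497 0.561 -0.954
vertex 4.076 0.152 -1.997
endloop
endfacet
facet normal 0.849 -0.528 -0.020
outer loop
vertex 4.631 1.018 -1.266
vertex 4.076 0.152 -1.997
vertex 4.673 1.132 -2.522
endloop
endfacet
facet normal 0.984 0.170 0.048
outer loop
vertex 4.631 1.018 -1.266
vertex 4.673 1.132 -2.522
vertex 4.462 2.147 -1.803
endloop
endfacet
facet normal 0.164 0.881 0.444
outer loop
vertex 3.735 1.794 -0.834
vertex 4.462 2.147 -1.803
vertex 3.224 2.388 -1.823
endloop
endfacet
facet normal -0.381 -0.016 0.924
outer loop
vertex 3.497 0.561 -0.954
vertex 3.735 1.794 -0.834
vertex 2.627 1.408 -1.298
endloop
endfacet
facet normal -0.188 -0.945 0.266
outer loop
vertex 4.076 0.152 -1.997
vertex 3.497 0.561 -0.954
vertex 2.838 0.393 -2.017
endloop
endfacet
facet normal 0.477 -0.623 -0.620
outer loop
vertex 4.673 1.132 -2.522
vertex 4.076 0.152 -1.997
vertex 3.565 0.746 -2.986
endloop
endfacet
facet normal 0.695 0.506 -0.511
outer loop
vertex 4.462 2.147 -1.803
vertex 4.673 1.132 -2.522
vertex 3.803 1.979 -2.866
endloop
endfacet

endsolid


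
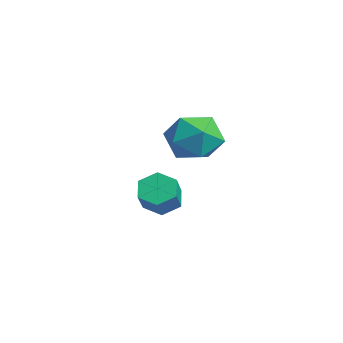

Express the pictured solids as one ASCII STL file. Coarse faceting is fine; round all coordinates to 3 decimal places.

solid 
facet normal -0.895 0.445 -0.032
outer loop
vertex 1.258 3.4 0.963
vertex 0.793 2.428 0.438
vertex 0.796 2.52 1.633
endloop
endfacet
facet normal -0.517 0.674 0.528
outer loop
vertex 1.258 3.4 0.963
vertex 0.796 2.52 1.633
vertex 1.821 3.049 1.961
endloop
endfacet
facet normal 0.091 0.954 0.284
outer loop
vertex 1.258 3.4 0.963
vertex 1.821 3.049 1.961
vertex 2.451 3.284 0.969
endloop
endfacet
facet normal 0.090 0.900 -0.427
outer loop
vertex 1.258 3.4 0.963
vertex 2.451 3.284 0.969
vertex 1.816 2.9 0.027
endloop
endfacet
facet normal -0.520 0.585 -0.622
outer loop
vertex 1.258 3.4 0.963
vertex 1.816 2.9 0.027
vertex 0.793 2.428 0.438
endloop
endfacet
facet normal -0.353 0.107 0.930
outer loop
vertex 1.821 3.049 1.961
vertex 0.796 2.52 1.633
vertex 1.704 1.86 2.053
endloop
endfacet
facet normal -0.964 -0.264 0.023
outer loop
vertex 0.796 2.52 1.633
vertex 0.793 2.428 0.438
vertex 1.069 1.476 1.111
endloop
endfacet
facet normal -0.358 -0.037 -0.933
outer loop
vertex 0.793 2.428 0.438
vertex 1.816 2.9 0.027
vertex 1.699 1.711 0.119
endloop
endfacet
facet normal 0.629 0.473 -0.617
outer loop
vertex 1.816 2.9 0.027
vertex 2.451 3.284 0.969
vertex 2.724 2.24 0.447
endloop
endfacet
facet normal 0.632 0.561 0.534
outer loop
vertex 2.451 3.284 0.969
vertex 1.821 3.049 1.961
vertex 2.727 2.332 1.642
endloop
endfacet
facet normal -0.090 -0.900 0.427
outer loop
vertex 2.262 1.36 1.117
vertex 1.704 1.86 2.053
vertex 1.069 1.476 1.111
endloop
endfacet
facet normal -0.091 -0.954 -0.284
outer loop
vertex 2.262 1.36 1.117
vertex 1.069 1.476 1.111
vertex 1.699 1.711 0.119
endloop
endfacet
facet normal 0.517 -0.674 -0.528
outer loop
vertex 2.262 1.36 1.117
vertex 1.699 1.711 0.119
vertex 2.724 2.24 0.447
endloop
endfacet
facet normal 0.895 -0.445 0.032
outer loop
vertex 2.262 1.36 1.117
vertex 2.724 2.24 0.447
vertex 2.727 2.332 1.642
endloop
endfacet
facet normal 0.520 -0.585 0.622
outer loop
vertex 2.262 1.36 1.117
vertex 2.727 2.332 1.642
vertex 1.704 1.86 2.053
endloop
endfacet
facet normal -0.629 -0.473 0.617
outer loop
vertex 1.069 1.476 1.111
vertex 1.704 1.86 2.053
vertex 0.796 2.52 1.633
endloop
endfacet
facet normal -0.632 -0.561 -0.534
outer loop
vertex 1.699 1.711 0.119
vertex 1.069 1.476 1.111
vertex 0.793 2.428 0.438
endloop
endfacet
facet normal 0.353 -0.107 -0.930
outer loop
vertex 2.724 2.24 0.447
vertex 1.699 1.711 0.119
vertex 1.816 2.9 0.027
endloop
endfacet
facet normal 0.964 0.264 -0.023
outer loop
vertex 2.727 2.332 1.642
vertex 2.724 2.24 0.447
vertex 2.451 3.284 0.969
endloop
endfacet
facet normal 0.358 0.037 0.933
outer loop
vertex 1.704 1.86 2.053
vertex 2.727 2.332 1.642
vertex 1.821 3.049 1.961
endloop
endfacet
facet normal -0.613 0.381 -0.692
outer loop
vertex -1.26 2.331 -4.087
vertex -1.8 2.557 -3.484
vertex -1.196 3.088 -3.727
endloop
endfacet
facet normal 0.786 0.210 -0.582
outer loop
vertex -1.26 2.331 -4.087
vertex -1.196 3.088 -3.727
vertex -0.401 1.798 -3.119
endloop
endfacet
facet normal 0.786 0.210 -0.582
outer loop
vertex -0.401 1.798 -3.119
vertex -1.196 3.088 -3.727
vertex -0.337 2.554 -2.76
endloop
endfacet
facet normal 0.615 -0.380 0.691
outer loop
vertex -0.401 1.798 -3.119
vertex -0.337 2.554 -2.76
vertex -0.94 2.023 -2.516
endloop
endfacet
facet normal -0.614 0.382 -0.691
outer loop
vertex -1.196 3.088 -3.727
vertex -1.8 2.557 -3.484
vertex -1.735 3.313 -3.124
endloop
endfacet
facet normal 0.459 0.885 0.080
outer loop
vertex -1.196 3.088 -3.727
vertex -1.735 3.313 -3.124
vertex -0.337 2.554 -2.76
endloop
endfacet
facet normal 0.460 0.885 0.079
outer loop
vertex -0.337 2.554 -2.76
vertex -1.735 3.313 -3.124
vertex -0.876 2.78 -2.156
endloop
endfacet
facet normal 0.615 -0.381 0.691
outer loop
vertex -0.337 2.554 -2.76
vertex -0.876 2.78 -2.156
vertex -0.94 2.023 -2.516
endloop
endfacet
facet normal -0.614 0.382 -0.691
outer loop
vertex -1.735 3.313 -3.124
vertex -1.8 2.557 -3.484
vertex -2.339 2.782 -2.881
endloop
endfacet
facet normal -0.327 0.675 0.662
outer loop
vertex -1.735 3.313 -3.124
vertex -2.339 2.782 -2.881
vertex -0.876 2.78 -2.156
endloop
endfacet
facet normal -0.327 0.675 0.662
outer loop
vertex -0.876 2.78 -2.156
vertex -2.339 2.782 -2.881
vertex -1.48 2.249 -1.913
endloop
endfacet
facet normal 0.613 -0.381 0.692
outer loop
vertex -0.876 2.78 -2.156
vertex -1.48 2.249 -1.913
vertex -0.94 2.023 -2.516
endloop
endfacet
facet normal -0.615 0.380 -0.691
outer loop
vertex -2.339 2.782 -2.881
vertex -1.8 2.557 -3.484
vertex -2.403 2.026 -3.24
endloop
endfacet
facet normal -0.786 -0.210 0.582
outer loop
vertex -2.339 2.782 -2.881
vertex -2.403 2.026 -3.24
vertex -1.48 2.249 -1.913
endloop
endfacet
facet normal -0.786 -0.210 0.582
outer loop
vertex -1.48 2.249 -1.913
vertex -2.403 2.026 -3.24
vertex -1.544 1.492 -2.273
endloop
endfacet
facet normal 0.613 -0.381 0.692
outer loop
vertex -1.48 2.249 -1.913
vertex -1.544 1.492 -2.273
vertex -0.94 2.023 -2.516
endloop
endfacet
facet normal -0.615 0.381 -0.691
outer loop
vertex -2.403 2.026 -3.24
vertex -1.8 2.557 -3.484
vertex -1.864 1.8 -3.844
endloop
endfacet
facet normal -0.460 -0.884 -0.080
outer loop
vertex -2.403 2.026 -3.24
vertex -1.864 1.8 -3.844
vertex -1.544 1.492 -2.273
endloop
endfacet
facet normal -0.459 -0.885 -0.080
outer loop
vertex -1.544 1.492 -2.273
vertex -1.864 1.8 -3.844
vertex -1.005 1.267 -2.876
endloop
endfacet
facet normal 0.614 -0.382 0.691
outer loop
vertex -1.544 1.492 -2.273
vertex -1.005 1.267 -2.876
vertex -0.94 2.023 -2.516
endloop
endfacet
facet normal -0.613 0.381 -0.692
outer loop
vertex -1.864 1.8 -3.844
vertex -1.8 2.557 -3.484
vertex -1.26 2.331 -4.087
endloop
endfacet
facet normal 0.327 -0.675 -0.662
outer loop
vertex -1.864 1.8 -3.844
vertex -1.26 2.331 -4.087
vertex -1.005 1.267 -2.876
endloop
endfacet
facet normal 0.327 -0.675 -0.662
outer loop
vertex -1.005 1.267 -2.876
vertex -1.26 2.331 -4.087
vertex -0.401 1.798 -3.119
endloop
endfacet
facet normal 0.614 -0.382 0.691
outer loop
vertex -1.005 1.267 -2.876
vertex -0.401 1.798 -3.119
vertex -0.94 2.023 -2.516
endloop
endfacet

endsolid
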